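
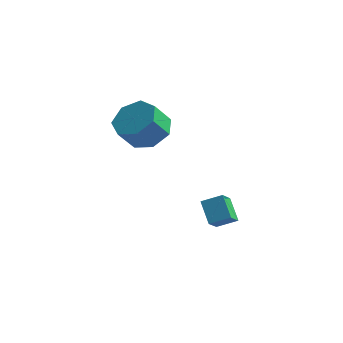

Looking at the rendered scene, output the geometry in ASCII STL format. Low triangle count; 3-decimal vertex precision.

solid 
facet normal 0.246 0.562 -0.789
outer loop
vertex 0.781 -2.346 2.028
vertex 0.111 -2.902 1.423
vertex -0.08 -2.025 1.988
endloop
endfacet
facet normal 0.251 0.750 0.612
outer loop
vertex 0.781 -2.346 2.028
vertex -0.08 -2.025 1.988
vertex 0.459 -3.083 3.062
endloop
endfacet
facet normal 0.251 0.750 0.612
outer loop
vertex 0.459 -3.083 3.062
vertex -0.08 -2.025 1.988
vertex -0.402 -2.762 3.022
endloop
endfacet
facet normal -0.246 -0.563 0.789
outer loop
vertex 0.459 -3.083 3.062
vertex -0.402 -2.762 3.022
vertex -0.211 -3.638 2.457
endloop
endfacet
facet normal 0.246 0.562 -0.789
outer loop
vertex -0.08 -2.025 1.988
vertex 0.111 -2.902 1.423
vertex -0.797 -2.364 1.523
endloop
endfacet
facet normal -0.576 0.740 0.348
outer loop
vertex -0.08 -2.025 1.988
vertex -0.797 -2.364 1.523
vertex -0.402 -2.762 3.022
endloop
endfacet
facet normal -0.576 0.740 0.348
outer loop
vertex -0.402 -2.762 3.022
vertex -0.797 -2.364 1.523
vertex -1.119 -3.101 2.557
endloop
endfacet
facet normal -0.246 -0.563 0.789
outer loop
vertex -0.402 -2.762 3.022
vertex -1.119 -3.101 2.557
vertex -0.211 -3.638 2.457
endloop
endfacet
facet normal 0.246 0.562 -0.790
outer loop
vertex -0.797 -2.364 1.523
vertex 0.111 -2.902 1.423
vertex -0.831 -3.108 0.983
endloop
endfacet
facet normal -0.969 0.173 -0.178
outer loop
vertex -0.797 -2.364 1.523
vertex -0.831 -3.108 0.983
vertex -1.119 -3.101 2.557
endloop
endfacet
facet normal -0.969 0.173 -0.178
outer loop
vertex -1.119 -3.101 2.557
vertex -0.831 -3.108 0.983
vertex -1.153 -3.845 2.017
endloop
endfacet
facet normal -0.245 -0.562 0.790
outer loop
vertex -1.119 -3.101 2.557
vertex -1.153 -3.845 2.017
vertex -0.211 -3.638 2.457
endloop
endfacet
facet normal 0.246 0.563 -0.789
outer loop
vertex -0.831 -3.108 0.983
vertex 0.111 -2.902 1.423
vertex -0.155 -3.696 0.774
endloop
endfacet
facet normal -0.632 -0.524 -0.570
outer loop
vertex -0.831 -3.108 0.983
vertex -0.155 -3.696 0.774
vertex -1.153 -3.845 2.017
endloop
endfacet
facet normal -0.632 -0.524 -0.570
outer loop
vertex -1.153 -3.845 2.017
vertex -0.155 -3.696 0.774
vertex -0.477 -4.433 1.808
endloop
endfacet
facet normal -0.245 -0.563 0.790
outer loop
vertex -1.153 -3.845 2.017
vertex -0.477 -4.433 1.808
vertex -0.211 -3.638 2.457
endloop
endfacet
facet normal 0.246 0.563 -0.789
outer loop
vertex -0.155 -3.696 0.774
vertex 0.111 -2.902 1.423
vertex 0.721 -3.686 1.054
endloop
endfacet
facet normal 0.180 -0.827 -0.533
outer loop
vertex -0.155 -3.696 0.774
vertex 0.721 -3.686 1.054
vertex -0.477 -4.433 1.808
endloop
endfacet
facet normal 0.180 -0.827 -0.533
outer loop
vertex -0.477 -4.433 1.808
vertex 0.721 -3.686 1.054
vertex 0.399 -4.423 2.088
endloop
endfacet
facet normal -0.246 -0.562 0.790
outer loop
vertex -0.477 -4.433 1.808
vertex 0.399 -4.423 2.088
vertex -0.211 -3.638 2.457
endloop
endfacet
facet normal 0.246 0.563 -0.789
outer loop
vertex 0.721 -3.686 1.054
vertex 0.111 -2.902 1.423
vertex 1.138 -3.085 1.612
endloop
endfacet
facet normal 0.857 -0.507 -0.094
outer loop
vertex 0.721 -3.686 1.054
vertex 1.138 -3.085 1.612
vertex 0.399 -4.423 2.088
endloop
endfacet
facet normal 0.857 -0.507 -0.094
outer loop
vertex 0.399 -4.423 2.088
vertex 1.138 -3.085 1.612
vertex 0.816 -3.822 2.646
endloop
endfacet
facet normal -0.246 -0.562 0.789
outer loop
vertex 0.399 -4.423 2.088
vertex 0.816 -3.822 2.646
vertex -0.211 -3.638 2.457
endloop
endfacet
facet normal 0.246 0.563 -0.789
outer loop
vertex 1.138 -3.085 1.612
vertex 0.111 -2.902 1.423
vertex 0.781 -2.346 2.028
endloop
endfacet
facet normal 0.888 0.195 0.416
outer loop
vertex 1.138 -3.085 1.612
vertex 0.781 -2.346 2.028
vertex 0.816 -3.822 2.646
endloop
endfacet
facet normal 0.888 0.195 0.416
outer loop
vertex 0.816 -3.822 2.646
vertex 0.781 -2.346 2.028
vertex 0.459 -3.083 3.062
endloop
endfacet
facet normal -0.246 -0.563 0.789
outer loop
vertex 0.816 -3.822 2.646
vertex 0.459 -3.083 3.062
vertex -0.211 -3.638 2.457
endloop
endfacet
facet normal -0.584 0.479 0.656
outer loop
vertex 3.08 -2.088 -1.936
vertex 3.004 -1.292 -2.585
vertex 2.279 -2.5 -2.348
endloop
endfacet
facet normal 0.074 -0.774 0.629
outer loop
vertex 2.996 -3.088 -3.155
vertex 3.08 -2.088 -1.936
vertex 2.279 -2.5 -2.348
endloop
endfacet
facet normal -0.583 0.479 0.657
outer loop
vertex 2.279 -2.5 -2.348
vertex 3.004 -1.292 -2.585
vertex 2.203 -1.703 -2.996
endloop
endfacet
facet normal -0.809 -0.415 -0.416
outer loop
vertex 2.203 -1.703 -2.996
vertex 2.996 -3.088 -3.155
vertex 2.279 -2.5 -2.348
endloop
endfacet
facet normal 0.809 0.416 0.416
outer loop
vertex 3.08 -2.088 -1.936
vertex 3.721 -1.88 -3.392
vertex 3.004 -1.292 -2.585
endloop
endfacet
facet normal 0.074 -0.774 0.629
outer loop
vertex 3.797 -2.677 -2.744
vertex 3.08 -2.088 -1.936
vertex 2.996 -3.088 -3.155
endloop
endfacet
facet normal 0.809 0.415 0.416
outer loop
vertex 3.797 -2.677 -2.744
vertex 3.721 -1.88 -3.392
vertex 3.08 -2.088 -1.936
endloop
endfacet
facet normal -0.074 0.774 -0.629
outer loop
vertex 3.004 -1.292 -2.585
vertex 3.721 -1.88 -3.392
vertex 2.203 -1.703 -2.996
endloop
endfacet
facet normal -0.809 -0.416 -0.415
outer loop
vertex 2.92 -2.292 -3.804
vertex 2.996 -3.088 -3.155
vertex 2.203 -1.703 -2.996
endloop
endfacet
facet normal -0.074 0.773 -0.630
outer loop
vertex 2.203 -1.703 -2.996
vertex 3.721 -1.88 -3.392
vertex 2.92 -2.292 -3.804
endloop
endfacet
facet normal 0.583 -0.479 -0.656
outer loop
vertex 2.92 -2.292 -3.804
vertex 3.797 -2.677 -2.744
vertex 2.996 -3.088 -3.155
endloop
endfacet
facet normal 0.584 -0.478 -0.656
outer loop
vertex 3.721 -1.88 -3.392
vertex 3.797 -2.677 -2.744
vertex 2.92 -2.292 -3.804
endloop
endfacet

endsolid


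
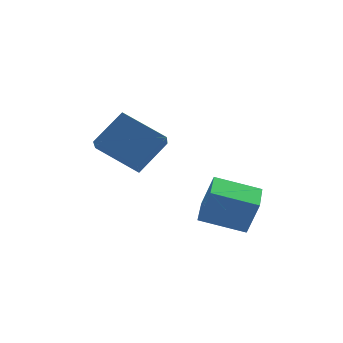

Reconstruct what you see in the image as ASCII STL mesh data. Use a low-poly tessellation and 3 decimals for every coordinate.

solid 
facet normal -0.771 0.423 0.476
outer loop
vertex -1.313 2.761 -1.178
vertex -0.587 3.235 -0.423
vertex -1.239 3.487 -1.704
endloop
endfacet
facet normal -0.631 -0.412 -0.657
outer loop
vertex -0.213 2.925 -2.337
vertex -1.313 2.761 -1.178
vertex -1.239 3.487 -1.704
endloop
endfacet
facet normal -0.771 0.423 0.476
outer loop
vertex -1.239 3.487 -1.704
vertex -0.587 3.235 -0.423
vertex -0.513 3.961 -0.949
endloop
endfacet
facet normal 0.081 0.807 -0.585
outer loop
vertex -0.513 3.961 -0.949
vertex -0.213 2.925 -2.337
vertex -1.239 3.487 -1.704
endloop
endfacet
facet normal -0.081 -0.807 0.585
outer loop
vertex -1.313 2.761 -1.178
vertex 0.439 2.673 -1.056
vertex -0.587 3.235 -0.423
endloop
endfacet
facet normal -0.631 -0.412 -0.657
outer loop
vertex -0.287 2.199 -1.811
vertex -1.313 2.761 -1.178
vertex -0.213 2.925 -2.337
endloop
endfacet
facet normal -0.081 -0.807 0.585
outer loop
vertex -0.287 2.199 -1.811
vertex 0.439 2.673 -1.056
vertex -1.313 2.761 -1.178
endloop
endfacet
facet normal 0.631 0.412 0.657
outer loop
vertex -0.587 3.235 -0.423
vertex 0.439 2.673 -1.056
vertex -0.513 3.961 -0.949
endloop
endfacet
facet normal 0.081 0.807 -0.585
outer loop
vertex 0.513 3.399 -1.582
vertex -0.213 2.925 -2.337
vertex -0.513 3.961 -0.949
endloop
endfacet
facet normal 0.631 0.412 0.657
outer loop
vertex -0.513 3.961 -0.949
vertex 0.439 2.673 -1.056
vertex 0.513 3.399 -1.582
endloop
endfacet
facet normal 0.771 -0.423 -0.476
outer loop
vertex 0.513 3.399 -1.582
vertex -0.287 2.199 -1.811
vertex -0.213 2.925 -2.337
endloop
endfacet
facet normal 0.771 -0.423 -0.476
outer loop
vertex 0.439 2.673 -1.056
vertex -0.287 2.199 -1.811
vertex 0.513 3.399 -1.582
endloop
endfacet
facet normal -0.939 0.162 0.303
outer loop
vertex 1.222 0.194 -1.785
vertex 1.406 1.134 -1.716
vertex 0.946 0.316 -2.707
endloop
endfacet
facet normal -0.191 -0.979 -0.072
outer loop
vertex 2.054 0.126 -3.064
vertex 1.222 0.194 -1.785
vertex 0.946 0.316 -2.707
endloop
endfacet
facet normal -0.939 0.160 0.304
outer loop
vertex 0.946 0.316 -2.707
vertex 1.406 1.134 -1.716
vertex 1.129 1.256 -2.637
endloop
endfacet
facet normal -0.285 0.126 -0.950
outer loop
vertex 1.129 1.256 -2.637
vertex 2.054 0.126 -3.064
vertex 0.946 0.316 -2.707
endloop
endfacet
facet normal 0.285 -0.125 0.950
outer loop
vertex 1.222 0.194 -1.785
vertex 2.514 0.944 -2.073
vertex 1.406 1.134 -1.716
endloop
endfacet
facet normal -0.191 -0.979 -0.072
outer loop
vertex 2.331 0.004 -2.143
vertex 1.222 0.194 -1.785
vertex 2.054 0.126 -3.064
endloop
endfacet
facet normal 0.285 -0.126 0.950
outer loop
vertex 2.331 0.004 -2.143
vertex 2.514 0.944 -2.073
vertex 1.222 0.194 -1.785
endloop
endfacet
facet normal 0.191 0.979 0.072
outer loop
vertex 1.406 1.134 -1.716
vertex 2.514 0.944 -2.073
vertex 1.129 1.256 -2.637
endloop
endfacet
facet normal -0.285 0.126 -0.950
outer loop
vertex 2.238 1.066 -2.995
vertex 2.054 0.126 -3.064
vertex 1.129 1.256 -2.637
endloop
endfacet
facet normal 0.191 0.979 0.072
outer loop
vertex 1.129 1.256 -2.637
vertex 2.514 0.944 -2.073
vertex 2.238 1.066 -2.995
endloop
endfacet
facet normal 0.939 -0.161 -0.304
outer loop
vertex 2.238 1.066 -2.995
vertex 2.331 0.004 -2.143
vertex 2.054 0.126 -3.064
endloop
endfacet
facet normal 0.940 -0.160 -0.302
outer loop
vertex 2.514 0.944 -2.073
vertex 2.331 0.004 -2.143
vertex 2.238 1.066 -2.995
endloop
endfacet

endsolid


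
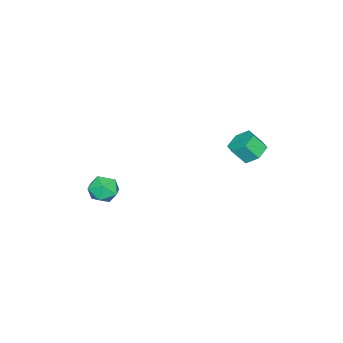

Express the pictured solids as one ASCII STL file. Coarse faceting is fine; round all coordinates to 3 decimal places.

solid 
facet normal 0.014 0.174 0.985
outer loop
vertex 0.836 -2.971 -2.417
vertex 1.078 -3.765 -2.28
vertex 1.654 -3.163 -2.395
endloop
endfacet
facet normal 0.163 0.768 0.620
outer loop
vertex 0.836 -2.971 -2.417
vertex 1.654 -3.163 -2.395
vertex 1.363 -2.631 -2.977
endloop
endfacet
facet normal -0.386 0.904 0.185
outer loop
vertex 0.836 -2.971 -2.417
vertex 1.363 -2.631 -2.977
vertex 0.606 -2.904 -3.223
endloop
endfacet
facet normal -0.875 0.393 0.282
outer loop
vertex 0.836 -2.971 -2.417
vertex 0.606 -2.904 -3.223
vertex 0.43 -3.605 -2.792
endloop
endfacet
facet normal -0.628 -0.057 0.776
outer loop
vertex 0.836 -2.971 -2.417
vertex 0.43 -3.605 -2.792
vertex 1.078 -3.765 -2.28
endloop
endfacet
facet normal 0.738 0.639 0.215
outer loop
vertex 1.363 -2.631 -2.977
vertex 1.654 -3.163 -2.395
vertex 1.93 -3.215 -3.188
endloop
endfacet
facet normal 0.497 -0.322 0.806
outer loop
vertex 1.654 -3.163 -2.395
vertex 1.078 -3.765 -2.28
vertex 1.754 -3.916 -2.757
endloop
endfacet
facet normal -0.543 -0.697 0.469
outer loop
vertex 1.078 -3.765 -2.28
vertex 0.43 -3.605 -2.792
vertex 0.997 -4.189 -3.003
endloop
endfacet
facet normal -0.943 0.034 -0.330
outer loop
vertex 0.43 -3.605 -2.792
vertex 0.606 -2.904 -3.223
vertex 0.706 -3.657 -3.585
endloop
endfacet
facet normal -0.152 0.860 -0.487
outer loop
vertex 0.606 -2.904 -3.223
vertex 1.363 -2.631 -2.977
vertex 1.282 -3.055 -3.7
endloop
endfacet
facet normal 0.875 -0.393 -0.282
outer loop
vertex 1.524 -3.849 -3.563
vertex 1.93 -3.215 -3.188
vertex 1.754 -3.916 -2.757
endloop
endfacet
facet normal 0.386 -0.904 -0.185
outer loop
vertex 1.524 -3.849 -3.563
vertex 1.754 -3.916 -2.757
vertex 0.997 -4.189 -3.003
endloop
endfacet
facet normal -0.163 -0.768 -0.620
outer loop
vertex 1.524 -3.849 -3.563
vertex 0.997 -4.189 -3.003
vertex 0.706 -3.657 -3.585
endloop
endfacet
facet normal -0.014 -0.174 -0.985
outer loop
vertex 1.524 -3.849 -3.563
vertex 0.706 -3.657 -3.585
vertex 1.282 -3.055 -3.7
endloop
endfacet
facet normal 0.628 0.057 -0.776
outer loop
vertex 1.524 -3.849 -3.563
vertex 1.282 -3.055 -3.7
vertex 1.93 -3.215 -3.188
endloop
endfacet
facet normal 0.943 -0.034 0.330
outer loop
vertex 1.754 -3.916 -2.757
vertex 1.93 -3.215 -3.188
vertex 1.654 -3.163 -2.395
endloop
endfacet
facet normal 0.152 -0.860 0.487
outer loop
vertex 0.997 -4.189 -3.003
vertex 1.754 -3.916 -2.757
vertex 1.078 -3.765 -2.28
endloop
endfacet
facet normal -0.738 -0.639 -0.215
outer loop
vertex 0.706 -3.657 -3.585
vertex 0.997 -4.189 -3.003
vertex 0.43 -3.605 -2.792
endloop
endfacet
facet normal -0.497 0.322 -0.806
outer loop
vertex 1.282 -3.055 -3.7
vertex 0.706 -3.657 -3.585
vertex 0.606 -2.904 -3.223
endloop
endfacet
facet normal 0.543 0.697 -0.469
outer loop
vertex 1.93 -3.215 -3.188
vertex 1.282 -3.055 -3.7
vertex 1.363 -2.631 -2.977
endloop
endfacet
facet normal -0.270 0.566 -0.779
outer loop
vertex -1.066 3.305 -0.163
vertex -1.636 2.826 -0.314
vertex -1.748 3.415 0.153
endloop
endfacet
facet normal 0.348 0.812 0.468
outer loop
vertex -1.066 3.305 -0.163
vertex -1.748 3.415 0.153
vertex -0.794 2.734 0.625
endloop
endfacet
facet normal 0.347 0.812 0.469
outer loop
vertex -0.794 2.734 0.625
vertex -1.748 3.415 0.153
vertex -1.477 2.844 0.94
endloop
endfacet
facet normal 0.269 -0.565 0.780
outer loop
vertex -0.794 2.734 0.625
vertex -1.477 2.844 0.94
vertex -1.364 2.254 0.474
endloop
endfacet
facet normal -0.270 0.566 -0.779
outer loop
vertex -1.748 3.415 0.153
vertex -1.636 2.826 -0.314
vertex -2.318 2.936 0.002
endloop
endfacet
facet normal -0.604 0.532 0.594
outer loop
vertex -1.748 3.415 0.153
vertex -2.318 2.936 0.002
vertex -1.477 2.844 0.94
endloop
endfacet
facet normal -0.604 0.532 0.594
outer loop
vertex -1.477 2.844 0.94
vertex -2.318 2.936 0.002
vertex -2.047 2.365 0.789
endloop
endfacet
facet normal 0.268 -0.565 0.780
outer loop
vertex -1.477 2.844 0.94
vertex -2.047 2.365 0.789
vertex -1.364 2.254 0.474
endloop
endfacet
facet normal -0.270 0.566 -0.779
outer loop
vertex -2.318 2.936 0.002
vertex -1.636 2.826 -0.314
vertex -2.206 2.346 -0.465
endloop
endfacet
facet normal -0.952 -0.280 0.125
outer loop
vertex -2.318 2.936 0.002
vertex -2.206 2.346 -0.465
vertex -2.047 2.365 0.789
endloop
endfacet
facet normal -0.952 -0.281 0.125
outer loop
vertex -2.047 2.365 0.789
vertex -2.206 2.346 -0.465
vertex -1.934 1.775 0.323
endloop
endfacet
facet normal 0.268 -0.565 0.780
outer loop
vertex -2.047 2.365 0.789
vertex -1.934 1.775 0.323
vertex -1.364 2.254 0.474
endloop
endfacet
facet normal -0.269 0.565 -0.780
outer loop
vertex -2.206 2.346 -0.465
vertex -1.636 2.826 -0.314
vertex -1.523 2.236 -0.78
endloop
endfacet
facet normal -0.347 -0.812 -0.469
outer loop
vertex -2.206 2.346 -0.465
vertex -1.523 2.236 -0.78
vertex -1.934 1.775 0.323
endloop
endfacet
facet normal -0.348 -0.812 -0.469
outer loop
vertex -1.934 1.775 0.323
vertex -1.523 2.236 -0.78
vertex -1.252 1.665 0.007
endloop
endfacet
facet normal 0.270 -0.566 0.779
outer loop
vertex -1.934 1.775 0.323
vertex -1.252 1.665 0.007
vertex -1.364 2.254 0.474
endloop
endfacet
facet normal -0.268 0.565 -0.780
outer loop
vertex -1.523 2.236 -0.78
vertex -1.636 2.826 -0.314
vertex -0.953 2.715 -0.629
endloop
endfacet
facet normal 0.604 -0.532 -0.594
outer loop
vertex -1.523 2.236 -0.78
vertex -0.953 2.715 -0.629
vertex -1.252 1.665 0.007
endloop
endfacet
facet normal 0.604 -0.532 -0.594
outer loop
vertex -1.252 1.665 0.007
vertex -0.953 2.715 -0.629
vertex -0.682 2.144 0.158
endloop
endfacet
facet normal 0.270 -0.566 0.779
outer loop
vertex -1.252 1.665 0.007
vertex -0.682 2.144 0.158
vertex -1.364 2.254 0.474
endloop
endfacet
facet normal -0.268 0.565 -0.780
outer loop
vertex -0.953 2.715 -0.629
vertex -1.636 2.826 -0.314
vertex -1.066 3.305 -0.163
endloop
endfacet
facet normal 0.952 0.280 -0.124
outer loop
vertex -0.953 2.715 -0.629
vertex -1.066 3.305 -0.163
vertex -0.682 2.144 0.158
endloop
endfacet
facet normal 0.952 0.280 -0.126
outer loop
vertex -0.682 2.144 0.158
vertex -1.066 3.305 -0.163
vertex -0.794 2.734 0.625
endloop
endfacet
facet normal 0.270 -0.566 0.779
outer loop
vertex -0.682 2.144 0.158
vertex -0.794 2.734 0.625
vertex -1.364 2.254 0.474
endloop
endfacet

endsolid


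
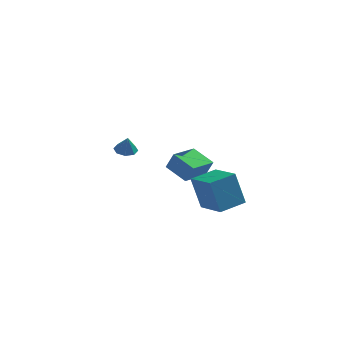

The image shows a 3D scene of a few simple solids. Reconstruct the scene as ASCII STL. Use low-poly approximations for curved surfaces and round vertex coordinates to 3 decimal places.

solid 
facet normal -0.790 0.459 0.406
outer loop
vertex -0.311 0.129 2.958
vertex 0.541 1.73 2.807
vertex -0.797 0.282 1.839
endloop
endfacet
facet normal -0.468 -0.880 0.083
outer loop
vertex 0.499 -0.47 1.173
vertex -0.311 0.129 2.958
vertex -0.797 0.282 1.839
endloop
endfacet
facet normal -0.790 0.459 0.406
outer loop
vertex -0.797 0.282 1.839
vertex 0.541 1.73 2.807
vertex 0.055 1.883 1.688
endloop
endfacet
facet normal -0.395 0.125 -0.910
outer loop
vertex 0.055 1.883 1.688
vertex 0.499 -0.47 1.173
vertex -0.797 0.282 1.839
endloop
endfacet
facet normal 0.395 -0.125 0.910
outer loop
vertex -0.311 0.129 2.958
vertex 1.837 0.978 2.141
vertex 0.541 1.73 2.807
endloop
endfacet
facet normal -0.468 -0.880 0.083
outer loop
vertex 0.985 -0.623 2.292
vertex -0.311 0.129 2.958
vertex 0.499 -0.47 1.173
endloop
endfacet
facet normal 0.395 -0.125 0.910
outer loop
vertex 0.985 -0.623 2.292
vertex 1.837 0.978 2.141
vertex -0.311 0.129 2.958
endloop
endfacet
facet normal 0.468 0.880 -0.083
outer loop
vertex 0.541 1.73 2.807
vertex 1.837 0.978 2.141
vertex 0.055 1.883 1.688
endloop
endfacet
facet normal -0.395 0.125 -0.910
outer loop
vertex 1.351 1.131 1.022
vertex 0.499 -0.47 1.173
vertex 0.055 1.883 1.688
endloop
endfacet
facet normal 0.468 0.880 -0.083
outer loop
vertex 0.055 1.883 1.688
vertex 1.837 0.978 2.141
vertex 1.351 1.131 1.022
endloop
endfacet
facet normal 0.790 -0.459 -0.406
outer loop
vertex 1.351 1.131 1.022
vertex 0.985 -0.623 2.292
vertex 0.499 -0.47 1.173
endloop
endfacet
facet normal 0.790 -0.459 -0.406
outer loop
vertex 1.837 0.978 2.141
vertex 0.985 -0.623 2.292
vertex 1.351 1.131 1.022
endloop
endfacet
facet normal -0.665 0.712 -0.223
outer loop
vertex 1.387 -3.336 2.746
vertex 2.563 -2.145 3.04
vertex 1.999 -3.423 0.645
endloop
endfacet
facet normal -0.692 -0.701 -0.172
outer loop
vertex 3.357 -4.875 1.1
vertex 1.387 -3.336 2.746
vertex 1.999 -3.423 0.645
endloop
endfacet
facet normal -0.666 0.712 -0.223
outer loop
vertex 1.999 -3.423 0.645
vertex 2.563 -2.145 3.04
vertex 3.175 -2.231 0.939
endloop
endfacet
facet normal 0.280 -0.039 -0.959
outer loop
vertex 3.175 -2.231 0.939
vertex 3.357 -4.875 1.1
vertex 1.999 -3.423 0.645
endloop
endfacet
facet normal -0.280 0.039 0.959
outer loop
vertex 1.387 -3.336 2.746
vertex 3.921 -3.597 3.495
vertex 2.563 -2.145 3.04
endloop
endfacet
facet normal -0.692 -0.701 -0.173
outer loop
vertex 2.745 -4.789 3.201
vertex 1.387 -3.336 2.746
vertex 3.357 -4.875 1.1
endloop
endfacet
facet normal -0.280 0.039 0.959
outer loop
vertex 2.745 -4.789 3.201
vertex 3.921 -3.597 3.495
vertex 1.387 -3.336 2.746
endloop
endfacet
facet normal 0.692 0.701 0.173
outer loop
vertex 2.563 -2.145 3.04
vertex 3.921 -3.597 3.495
vertex 3.175 -2.231 0.939
endloop
endfacet
facet normal 0.280 -0.039 -0.959
outer loop
vertex 4.533 -3.684 1.394
vertex 3.357 -4.875 1.1
vertex 3.175 -2.231 0.939
endloop
endfacet
facet normal 0.692 0.701 0.173
outer loop
vertex 3.175 -2.231 0.939
vertex 3.921 -3.597 3.495
vertex 4.533 -3.684 1.394
endloop
endfacet
facet normal 0.666 -0.712 0.223
outer loop
vertex 4.533 -3.684 1.394
vertex 2.745 -4.789 3.201
vertex 3.357 -4.875 1.1
endloop
endfacet
facet normal 0.666 -0.712 0.223
outer loop
vertex 3.921 -3.597 3.495
vertex 2.745 -4.789 3.201
vertex 4.533 -3.684 1.394
endloop
endfacet
facet normal -0.177 0.263 -0.948
outer loop
vertex -3.456 3.611 1.113
vertex -4.052 3.993 1.33
vertex -3.335 4.15 1.24
endloop
endfacet
facet normal 0.917 -0.274 0.289
outer loop
vertex -3.456 3.611 1.113
vertex -3.335 4.15 1.24
vertex -3.848 3.687 2.43
endloop
endfacet
facet normal -0.177 0.262 -0.949
outer loop
vertex -3.335 4.15 1.24
vertex -4.052 3.993 1.33
vertex -3.634 4.596 1.419
endloop
endfacet
facet normal 0.805 0.346 0.482
outer loop
vertex -3.335 4.15 1.24
vertex -3.634 4.596 1.419
vertex -3.848 3.687 2.43
endloop
endfacet
facet normal -0.177 0.262 -0.949
outer loop
vertex -3.634 4.596 1.419
vertex -4.052 3.993 1.33
vertex -4.178 4.689 1.546
endloop
endfacet
facet normal 0.275 0.685 0.674
outer loop
vertex -3.634 4.596 1.419
vertex -4.178 4.689 1.546
vertex -3.848 3.687 2.43
endloop
endfacet
facet normal -0.176 0.263 -0.949
outer loop
vertex -4.178 4.689 1.546
vertex -4.052 3.993 1.33
vertex -4.648 4.374 1.546
endloop
endfacet
facet normal -0.365 0.545 0.754
outer loop
vertex -4.178 4.689 1.546
vertex -4.648 4.374 1.546
vertex -3.848 3.687 2.43
endloop
endfacet
facet normal -0.177 0.262 -0.949
outer loop
vertex -4.648 4.374 1.546
vertex -4.052 3.993 1.33
vertex -4.77 3.835 1.42
endloop
endfacet
facet normal -0.738 0.009 0.675
outer loop
vertex -4.648 4.374 1.546
vertex -4.77 3.835 1.42
vertex -3.848 3.687 2.43
endloop
endfacet
facet normal -0.177 0.264 -0.948
outer loop
vertex -4.77 3.835 1.42
vertex -4.052 3.993 1.33
vertex -4.471 3.389 1.24
endloop
endfacet
facet normal -0.626 -0.614 0.481
outer loop
vertex -4.77 3.835 1.42
vertex -4.471 3.389 1.24
vertex -3.848 3.687 2.43
endloop
endfacet
facet normal -0.176 0.264 -0.948
outer loop
vertex -4.471 3.389 1.24
vertex -4.052 3.993 1.33
vertex -3.927 3.296 1.113
endloop
endfacet
facet normal -0.095 -0.953 0.289
outer loop
vertex -4.471 3.389 1.24
vertex -3.927 3.296 1.113
vertex -3.848 3.687 2.43
endloop
endfacet
facet normal -0.176 0.264 -0.948
outer loop
vertex -3.927 3.296 1.113
vertex -4.052 3.993 1.33
vertex -3.456 3.611 1.113
endloop
endfacet
facet normal 0.544 -0.813 0.209
outer loop
vertex -3.927 3.296 1.113
vertex -3.456 3.611 1.113
vertex -3.848 3.687 2.43
endloop
endfacet

endsolid


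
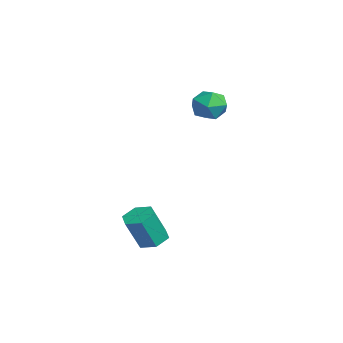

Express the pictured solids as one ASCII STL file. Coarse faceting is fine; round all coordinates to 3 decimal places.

solid 
facet normal -0.296 0.320 0.900
outer loop
vertex -0.85 3.851 1.788
vertex -1.205 2.983 1.98
vertex -0.298 3.19 2.205
endloop
endfacet
facet normal 0.287 0.671 0.684
outer loop
vertex -0.85 3.851 1.788
vertex -0.298 3.19 2.205
vertex 0.06 3.744 1.511
endloop
endfacet
facet normal 0.136 0.989 0.063
outer loop
vertex -0.85 3.851 1.788
vertex 0.06 3.744 1.511
vertex -0.626 3.88 0.858
endloop
endfacet
facet normal -0.541 0.835 -0.104
outer loop
vertex -0.85 3.851 1.788
vertex -0.626 3.88 0.858
vertex -1.407 3.41 1.147
endloop
endfacet
facet normal -0.808 0.422 0.412
outer loop
vertex -0.85 3.851 1.788
vertex -1.407 3.41 1.147
vertex -1.205 2.983 1.98
endloop
endfacet
facet normal 0.802 0.191 0.566
outer loop
vertex 0.06 3.744 1.511
vertex -0.298 3.19 2.205
vertex 0.267 2.81 1.533
endloop
endfacet
facet normal -0.141 -0.377 0.916
outer loop
vertex -0.298 3.19 2.205
vertex -1.205 2.983 1.98
vertex -0.514 2.34 1.822
endloop
endfacet
facet normal -0.969 -0.212 0.126
outer loop
vertex -1.205 2.983 1.98
vertex -1.407 3.41 1.147
vertex -1.2 2.476 1.169
endloop
endfacet
facet normal -0.537 0.456 -0.710
outer loop
vertex -1.407 3.41 1.147
vertex -0.626 3.88 0.858
vertex -0.842 3.03 0.475
endloop
endfacet
facet normal 0.557 0.706 -0.438
outer loop
vertex -0.626 3.88 0.858
vertex 0.06 3.744 1.511
vertex 0.065 3.237 0.7
endloop
endfacet
facet normal 0.541 -0.835 0.104
outer loop
vertex -0.29 2.369 0.892
vertex 0.267 2.81 1.533
vertex -0.514 2.34 1.822
endloop
endfacet
facet normal -0.136 -0.989 -0.063
outer loop
vertex -0.29 2.369 0.892
vertex -0.514 2.34 1.822
vertex -1.2 2.476 1.169
endloop
endfacet
facet normal -0.287 -0.671 -0.684
outer loop
vertex -0.29 2.369 0.892
vertex -1.2 2.476 1.169
vertex -0.842 3.03 0.475
endloop
endfacet
facet normal 0.296 -0.320 -0.900
outer loop
vertex -0.29 2.369 0.892
vertex -0.842 3.03 0.475
vertex 0.065 3.237 0.7
endloop
endfacet
facet normal 0.808 -0.422 -0.412
outer loop
vertex -0.29 2.369 0.892
vertex 0.065 3.237 0.7
vertex 0.267 2.81 1.533
endloop
endfacet
facet normal 0.537 -0.456 0.710
outer loop
vertex -0.514 2.34 1.822
vertex 0.267 2.81 1.533
vertex -0.298 3.19 2.205
endloop
endfacet
facet normal -0.557 -0.706 0.438
outer loop
vertex -1.2 2.476 1.169
vertex -0.514 2.34 1.822
vertex -1.205 2.983 1.98
endloop
endfacet
facet normal -0.802 -0.191 -0.566
outer loop
vertex -0.842 3.03 0.475
vertex -1.2 2.476 1.169
vertex -1.407 3.41 1.147
endloop
endfacet
facet normal 0.141 0.377 -0.916
outer loop
vertex 0.065 3.237 0.7
vertex -0.842 3.03 0.475
vertex -0.626 3.88 0.858
endloop
endfacet
facet normal 0.969 0.212 -0.126
outer loop
vertex 0.267 2.81 1.533
vertex 0.065 3.237 0.7
vertex 0.06 3.744 1.511
endloop
endfacet
facet normal -0.123 0.399 -0.909
outer loop
vertex 4.333 -0.491 -4.875
vertex 3.573 -0.454 -4.756
vertex 4.023 0.138 -4.557
endloop
endfacet
facet normal 0.907 0.417 0.060
outer loop
vertex 4.333 -0.491 -4.875
vertex 4.023 0.138 -4.557
vertex 4.547 -1.182 -3.304
endloop
endfacet
facet normal 0.907 0.417 0.060
outer loop
vertex 4.547 -1.182 -3.304
vertex 4.023 0.138 -4.557
vertex 4.237 -0.553 -2.985
endloop
endfacet
facet normal 0.125 -0.399 0.908
outer loop
vertex 4.547 -1.182 -3.304
vertex 4.237 -0.553 -2.985
vertex 3.787 -1.146 -3.184
endloop
endfacet
facet normal -0.124 0.400 -0.908
outer loop
vertex 4.023 0.138 -4.557
vertex 3.573 -0.454 -4.756
vertex 3.263 0.174 -4.437
endloop
endfacet
facet normal 0.105 0.916 0.388
outer loop
vertex 4.023 0.138 -4.557
vertex 3.263 0.174 -4.437
vertex 4.237 -0.553 -2.985
endloop
endfacet
facet normal 0.104 0.916 0.389
outer loop
vertex 4.237 -0.553 -2.985
vertex 3.263 0.174 -4.437
vertex 3.477 -0.517 -2.866
endloop
endfacet
facet normal 0.123 -0.399 0.909
outer loop
vertex 4.237 -0.553 -2.985
vertex 3.477 -0.517 -2.866
vertex 3.787 -1.146 -3.184
endloop
endfacet
facet normal -0.124 0.400 -0.908
outer loop
vertex 3.263 0.174 -4.437
vertex 3.573 -0.454 -4.756
vertex 2.813 -0.418 -4.636
endloop
endfacet
facet normal -0.802 0.499 0.329
outer loop
vertex 3.263 0.174 -4.437
vertex 2.813 -0.418 -4.636
vertex 3.477 -0.517 -2.866
endloop
endfacet
facet normal -0.802 0.499 0.329
outer loop
vertex 3.477 -0.517 -2.866
vertex 2.813 -0.418 -4.636
vertex 3.027 -1.109 -3.065
endloop
endfacet
facet normal 0.123 -0.399 0.909
outer loop
vertex 3.477 -0.517 -2.866
vertex 3.027 -1.109 -3.065
vertex 3.787 -1.146 -3.184
endloop
endfacet
facet normal -0.125 0.399 -0.908
outer loop
vertex 2.813 -0.418 -4.636
vertex 3.573 -0.454 -4.756
vertex 3.123 -1.047 -4.955
endloop
endfacet
facet normal -0.907 -0.417 -0.060
outer loop
vertex 2.813 -0.418 -4.636
vertex 3.123 -1.047 -4.955
vertex 3.027 -1.109 -3.065
endloop
endfacet
facet normal -0.907 -0.417 -0.060
outer loop
vertex 3.027 -1.109 -3.065
vertex 3.123 -1.047 -4.955
vertex 3.337 -1.738 -3.383
endloop
endfacet
facet normal 0.123 -0.399 0.909
outer loop
vertex 3.027 -1.109 -3.065
vertex 3.337 -1.738 -3.383
vertex 3.787 -1.146 -3.184
endloop
endfacet
facet normal -0.123 0.399 -0.909
outer loop
vertex 3.123 -1.047 -4.955
vertex 3.573 -0.454 -4.756
vertex 3.883 -1.083 -5.074
endloop
endfacet
facet normal -0.104 -0.916 -0.388
outer loop
vertex 3.123 -1.047 -4.955
vertex 3.883 -1.083 -5.074
vertex 3.337 -1.738 -3.383
endloop
endfacet
facet normal -0.105 -0.916 -0.388
outer loop
vertex 3.337 -1.738 -3.383
vertex 3.883 -1.083 -5.074
vertex 4.097 -1.774 -3.503
endloop
endfacet
facet normal 0.124 -0.400 0.908
outer loop
vertex 3.337 -1.738 -3.383
vertex 4.097 -1.774 -3.503
vertex 3.787 -1.146 -3.184
endloop
endfacet
facet normal -0.123 0.399 -0.909
outer loop
vertex 3.883 -1.083 -5.074
vertex 3.573 -0.454 -4.756
vertex 4.333 -0.491 -4.875
endloop
endfacet
facet normal 0.802 -0.499 -0.329
outer loop
vertex 3.883 -1.083 -5.074
vertex 4.333 -0.491 -4.875
vertex 4.097 -1.774 -3.503
endloop
endfacet
facet normal 0.802 -0.499 -0.329
outer loop
vertex 4.097 -1.774 -3.503
vertex 4.333 -0.491 -4.875
vertex 4.547 -1.182 -3.304
endloop
endfacet
facet normal 0.124 -0.400 0.908
outer loop
vertex 4.097 -1.774 -3.503
vertex 4.547 -1.182 -3.304
vertex 3.787 -1.146 -3.184
endloop
endfacet

endsolid


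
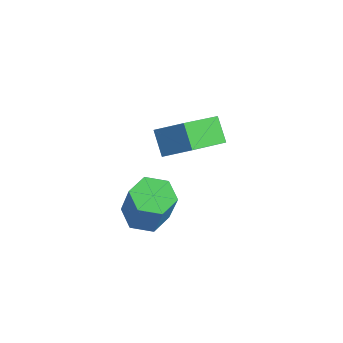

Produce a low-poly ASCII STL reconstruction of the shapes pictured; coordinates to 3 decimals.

solid 
facet normal -0.675 0.175 0.717
outer loop
vertex -3.202 -0.136 3.682
vertex -2.411 0.411 4.294
vertex -3.684 1.524 2.823
endloop
endfacet
facet normal -0.694 -0.479 -0.537
outer loop
vertex -3.009 1.349 2.106
vertex -3.202 -0.136 3.682
vertex -3.684 1.524 2.823
endloop
endfacet
facet normal -0.675 0.175 0.717
outer loop
vertex -3.684 1.524 2.823
vertex -2.411 0.411 4.294
vertex -2.893 2.071 3.435
endloop
endfacet
facet normal -0.250 0.860 -0.445
outer loop
vertex -2.893 2.071 3.435
vertex -3.009 1.349 2.106
vertex -3.684 1.524 2.823
endloop
endfacet
facet normal 0.250 -0.860 0.445
outer loop
vertex -3.202 -0.136 3.682
vertex -1.736 0.236 3.577
vertex -2.411 0.411 4.294
endloop
endfacet
facet normal -0.694 -0.479 -0.537
outer loop
vertex -2.527 -0.311 2.965
vertex -3.202 -0.136 3.682
vertex -3.009 1.349 2.106
endloop
endfacet
facet normal 0.250 -0.860 0.445
outer loop
vertex -2.527 -0.311 2.965
vertex -1.736 0.236 3.577
vertex -3.202 -0.136 3.682
endloop
endfacet
facet normal 0.694 0.479 0.537
outer loop
vertex -2.411 0.411 4.294
vertex -1.736 0.236 3.577
vertex -2.893 2.071 3.435
endloop
endfacet
facet normal -0.250 0.860 -0.445
outer loop
vertex -2.218 1.896 2.718
vertex -3.009 1.349 2.106
vertex -2.893 2.071 3.435
endloop
endfacet
facet normal 0.694 0.479 0.537
outer loop
vertex -2.893 2.071 3.435
vertex -1.736 0.236 3.577
vertex -2.218 1.896 2.718
endloop
endfacet
facet normal 0.675 -0.175 -0.717
outer loop
vertex -2.218 1.896 2.718
vertex -2.527 -0.311 2.965
vertex -3.009 1.349 2.106
endloop
endfacet
facet normal 0.675 -0.175 -0.717
outer loop
vertex -1.736 0.236 3.577
vertex -2.527 -0.311 2.965
vertex -2.218 1.896 2.718
endloop
endfacet
facet normal -0.402 0.089 -0.912
outer loop
vertex -0.222 -2.25 2.213
vertex -0.863 -2.11 2.509
vertex -0.41 -1.571 2.362
endloop
endfacet
facet normal 0.878 0.321 -0.356
outer loop
vertex -0.222 -2.25 2.213
vertex -0.41 -1.571 2.362
vertex 0.405 -2.389 3.635
endloop
endfacet
facet normal 0.878 0.321 -0.356
outer loop
vertex 0.405 -2.389 3.635
vertex -0.41 -1.571 2.362
vertex 0.217 -1.71 3.784
endloop
endfacet
facet normal 0.401 -0.089 0.912
outer loop
vertex 0.405 -2.389 3.635
vertex 0.217 -1.71 3.784
vertex -0.237 -2.25 3.931
endloop
endfacet
facet normal -0.402 0.089 -0.912
outer loop
vertex -0.41 -1.571 2.362
vertex -0.863 -2.11 2.509
vertex -1.051 -1.431 2.658
endloop
endfacet
facet normal 0.214 0.977 0.001
outer loop
vertex -0.41 -1.571 2.362
vertex -1.051 -1.431 2.658
vertex 0.217 -1.71 3.784
endloop
endfacet
facet normal 0.213 0.977 0.002
outer loop
vertex 0.217 -1.71 3.784
vertex -1.051 -1.431 2.658
vertex -0.424 -1.571 4.08
endloop
endfacet
facet normal 0.402 -0.089 0.911
outer loop
vertex 0.217 -1.71 3.784
vertex -0.424 -1.571 4.08
vertex -0.237 -2.25 3.931
endloop
endfacet
facet normal -0.401 0.089 -0.912
outer loop
vertex -1.051 -1.431 2.658
vertex -0.863 -2.11 2.509
vertex -1.505 -1.971 2.805
endloop
endfacet
facet normal -0.665 0.656 0.358
outer loop
vertex -1.051 -1.431 2.658
vertex -1.505 -1.971 2.805
vertex -0.424 -1.571 4.08
endloop
endfacet
facet normal -0.664 0.657 0.357
outer loop
vertex -0.424 -1.571 4.08
vertex -1.505 -1.971 2.805
vertex -0.878 -2.11 4.227
endloop
endfacet
facet normal 0.401 -0.089 0.912
outer loop
vertex -0.424 -1.571 4.08
vertex -0.878 -2.11 4.227
vertex -0.237 -2.25 3.931
endloop
endfacet
facet normal -0.401 0.089 -0.912
outer loop
vertex -1.505 -1.971 2.805
vertex -0.863 -2.11 2.509
vertex -1.317 -2.65 2.656
endloop
endfacet
facet normal -0.878 -0.321 0.356
outer loop
vertex -1.505 -1.971 2.805
vertex -1.317 -2.65 2.656
vertex -0.878 -2.11 4.227
endloop
endfacet
facet normal -0.878 -0.321 0.356
outer loop
vertex -0.878 -2.11 4.227
vertex -1.317 -2.65 2.656
vertex -0.69 -2.789 4.078
endloop
endfacet
facet normal 0.402 -0.089 0.912
outer loop
vertex -0.878 -2.11 4.227
vertex -0.69 -2.789 4.078
vertex -0.237 -2.25 3.931
endloop
endfacet
facet normal -0.402 0.089 -0.911
outer loop
vertex -1.317 -2.65 2.656
vertex -0.863 -2.11 2.509
vertex -0.676 -2.789 2.36
endloop
endfacet
facet normal -0.213 -0.977 -0.002
outer loop
vertex -1.317 -2.65 2.656
vertex -0.676 -2.789 2.36
vertex -0.69 -2.789 4.078
endloop
endfacet
facet normal -0.214 -0.977 -0.002
outer loop
vertex -0.69 -2.789 4.078
vertex -0.676 -2.789 2.36
vertex -0.049 -2.929 3.782
endloop
endfacet
facet normal 0.402 -0.089 0.912
outer loop
vertex -0.69 -2.789 4.078
vertex -0.049 -2.929 3.782
vertex -0.237 -2.25 3.931
endloop
endfacet
facet normal -0.401 0.089 -0.912
outer loop
vertex -0.676 -2.789 2.36
vertex -0.863 -2.11 2.509
vertex -0.222 -2.25 2.213
endloop
endfacet
facet normal 0.664 -0.657 -0.357
outer loop
vertex -0.676 -2.789 2.36
vertex -0.222 -2.25 2.213
vertex -0.049 -2.929 3.782
endloop
endfacet
facet normal 0.665 -0.656 -0.357
outer loop
vertex -0.049 -2.929 3.782
vertex -0.222 -2.25 2.213
vertex 0.405 -2.389 3.635
endloop
endfacet
facet normal 0.401 -0.089 0.912
outer loop
vertex -0.049 -2.929 3.782
vertex 0.405 -2.389 3.635
vertex -0.237 -2.25 3.931
endloop
endfacet

endsolid


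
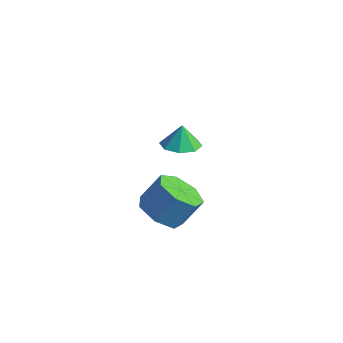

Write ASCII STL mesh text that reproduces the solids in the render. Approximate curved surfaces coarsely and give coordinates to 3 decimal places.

solid 
facet normal 0.085 -0.180 -0.980
outer loop
vertex -0.178 3.244 1.838
vertex -0.884 2.704 1.876
vertex -0.764 3.573 1.727
endloop
endfacet
facet normal 0.347 0.789 0.508
outer loop
vertex -0.178 3.244 1.838
vertex -0.764 3.573 1.727
vertex -0.976 2.896 2.924
endloop
endfacet
facet normal 0.085 -0.180 -0.980
outer loop
vertex -0.764 3.573 1.727
vertex -0.884 2.704 1.876
vertex -1.42 3.393 1.703
endloop
endfacet
facet normal -0.252 0.861 0.442
outer loop
vertex -0.764 3.573 1.727
vertex -1.42 3.393 1.703
vertex -0.976 2.896 2.924
endloop
endfacet
facet normal 0.086 -0.179 -0.980
outer loop
vertex -1.42 3.393 1.703
vertex -0.884 2.704 1.876
vertex -1.763 2.809 1.78
endloop
endfacet
facet normal -0.734 0.493 0.467
outer loop
vertex -1.42 3.393 1.703
vertex -1.763 2.809 1.78
vertex -0.976 2.896 2.924
endloop
endfacet
facet normal 0.086 -0.179 -0.980
outer loop
vertex -1.763 2.809 1.78
vertex -0.884 2.704 1.876
vertex -1.59 2.164 1.913
endloop
endfacet
facet normal -0.816 -0.102 0.569
outer loop
vertex -1.763 2.809 1.78
vertex -1.59 2.164 1.913
vertex -0.976 2.896 2.924
endloop
endfacet
facet normal 0.086 -0.180 -0.980
outer loop
vertex -1.59 2.164 1.913
vertex -0.884 2.704 1.876
vertex -1.004 1.835 2.025
endloop
endfacet
facet normal -0.451 -0.570 0.687
outer loop
vertex -1.59 2.164 1.913
vertex -1.004 1.835 2.025
vertex -0.976 2.896 2.924
endloop
endfacet
facet normal 0.085 -0.180 -0.980
outer loop
vertex -1.004 1.835 2.025
vertex -0.884 2.704 1.876
vertex -0.348 2.015 2.049
endloop
endfacet
facet normal 0.149 -0.642 0.753
outer loop
vertex -1.004 1.835 2.025
vertex -0.348 2.015 2.049
vertex -0.976 2.896 2.924
endloop
endfacet
facet normal 0.086 -0.179 -0.980
outer loop
vertex -0.348 2.015 2.049
vertex -0.884 2.704 1.876
vertex -0.006 2.599 1.972
endloop
endfacet
facet normal 0.630 -0.273 0.727
outer loop
vertex -0.348 2.015 2.049
vertex -0.006 2.599 1.972
vertex -0.976 2.896 2.924
endloop
endfacet
facet normal 0.086 -0.181 -0.980
outer loop
vertex -0.006 2.599 1.972
vertex -0.884 2.704 1.876
vertex -0.178 3.244 1.838
endloop
endfacet
facet normal 0.712 0.320 0.625
outer loop
vertex -0.006 2.599 1.972
vertex -0.178 3.244 1.838
vertex -0.976 2.896 2.924
endloop
endfacet
facet normal -0.311 -0.504 -0.806
outer loop
vertex 3.429 -2.48 2.528
vertex 2.443 -2.173 2.716
vertex 3.177 -1.697 2.135
endloop
endfacet
facet normal 0.909 0.089 -0.406
outer loop
vertex 3.429 -2.48 2.528
vertex 3.177 -1.697 2.135
vertex 3.864 -1.774 3.656
endloop
endfacet
facet normal 0.909 0.089 -0.406
outer loop
vertex 3.864 -1.774 3.656
vertex 3.177 -1.697 2.135
vertex 3.612 -0.992 3.264
endloop
endfacet
facet normal 0.310 0.504 0.806
outer loop
vertex 3.864 -1.774 3.656
vertex 3.612 -0.992 3.264
vertex 2.877 -1.467 3.844
endloop
endfacet
facet normal -0.311 -0.504 -0.806
outer loop
vertex 3.177 -1.697 2.135
vertex 2.443 -2.173 2.716
vertex 2.372 -1.273 2.18
endloop
endfacet
facet normal 0.350 0.728 -0.589
outer loop
vertex 3.177 -1.697 2.135
vertex 2.372 -1.273 2.18
vertex 3.612 -0.992 3.264
endloop
endfacet
facet normal 0.351 0.727 -0.590
outer loop
vertex 3.612 -0.992 3.264
vertex 2.372 -1.273 2.18
vertex 2.807 -0.567 3.308
endloop
endfacet
facet normal 0.310 0.504 0.806
outer loop
vertex 3.612 -0.992 3.264
vertex 2.807 -0.567 3.308
vertex 2.877 -1.467 3.844
endloop
endfacet
facet normal -0.310 -0.504 -0.806
outer loop
vertex 2.372 -1.273 2.18
vertex 2.443 -2.173 2.716
vertex 1.62 -1.526 2.628
endloop
endfacet
facet normal -0.472 0.818 -0.330
outer loop
vertex 2.372 -1.273 2.18
vertex 1.62 -1.526 2.628
vertex 2.807 -0.567 3.308
endloop
endfacet
facet normal -0.472 0.818 -0.330
outer loop
vertex 2.807 -0.567 3.308
vertex 1.62 -1.526 2.628
vertex 2.055 -0.82 3.756
endloop
endfacet
facet normal 0.311 0.504 0.806
outer loop
vertex 2.807 -0.567 3.308
vertex 2.055 -0.82 3.756
vertex 2.877 -1.467 3.844
endloop
endfacet
facet normal -0.310 -0.504 -0.806
outer loop
vertex 1.62 -1.526 2.628
vertex 2.443 -2.173 2.716
vertex 1.488 -2.266 3.142
endloop
endfacet
facet normal -0.939 0.292 0.179
outer loop
vertex 1.62 -1.526 2.628
vertex 1.488 -2.266 3.142
vertex 2.055 -0.82 3.756
endloop
endfacet
facet normal -0.939 0.292 0.179
outer loop
vertex 2.055 -0.82 3.756
vertex 1.488 -2.266 3.142
vertex 1.923 -1.56 4.271
endloop
endfacet
facet normal 0.311 0.505 0.805
outer loop
vertex 2.055 -0.82 3.756
vertex 1.923 -1.56 4.271
vertex 2.877 -1.467 3.844
endloop
endfacet
facet normal -0.310 -0.505 -0.806
outer loop
vertex 1.488 -2.266 3.142
vertex 2.443 -2.173 2.716
vertex 2.074 -2.936 3.336
endloop
endfacet
facet normal -0.700 -0.452 0.553
outer loop
vertex 1.488 -2.266 3.142
vertex 2.074 -2.936 3.336
vertex 1.923 -1.56 4.271
endloop
endfacet
facet normal -0.700 -0.452 0.553
outer loop
vertex 1.923 -1.56 4.271
vertex 2.074 -2.936 3.336
vertex 2.509 -2.231 4.464
endloop
endfacet
facet normal 0.312 0.504 0.806
outer loop
vertex 1.923 -1.56 4.271
vertex 2.509 -2.231 4.464
vertex 2.877 -1.467 3.844
endloop
endfacet
facet normal -0.311 -0.504 -0.806
outer loop
vertex 2.074 -2.936 3.336
vertex 2.443 -2.173 2.716
vertex 2.938 -3.031 3.062
endloop
endfacet
facet normal 0.067 -0.858 0.510
outer loop
vertex 2.074 -2.936 3.336
vertex 2.938 -3.031 3.062
vertex 2.509 -2.231 4.464
endloop
endfacet
facet normal 0.067 -0.858 0.510
outer loop
vertex 2.509 -2.231 4.464
vertex 2.938 -3.031 3.062
vertex 3.373 -2.326 4.19
endloop
endfacet
facet normal 0.311 0.504 0.806
outer loop
vertex 2.509 -2.231 4.464
vertex 3.373 -2.326 4.19
vertex 2.877 -1.467 3.844
endloop
endfacet
facet normal -0.311 -0.504 -0.806
outer loop
vertex 2.938 -3.031 3.062
vertex 2.443 -2.173 2.716
vertex 3.429 -2.48 2.528
endloop
endfacet
facet normal 0.783 -0.617 0.084
outer loop
vertex 2.938 -3.031 3.062
vertex 3.429 -2.48 2.528
vertex 3.373 -2.326 4.19
endloop
endfacet
facet normal 0.783 -0.616 0.083
outer loop
vertex 3.373 -2.326 4.19
vertex 3.429 -2.48 2.528
vertex 3.864 -1.774 3.656
endloop
endfacet
facet normal 0.310 0.504 0.806
outer loop
vertex 3.373 -2.326 4.19
vertex 3.864 -1.774 3.656
vertex 2.877 -1.467 3.844
endloop
endfacet

endsolid


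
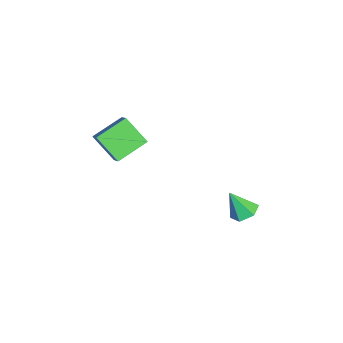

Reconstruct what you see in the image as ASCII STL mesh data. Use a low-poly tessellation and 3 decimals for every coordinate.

solid 
facet normal 0.040 0.480 -0.876
outer loop
vertex 1.147 2.413 -2.694
vertex 0.676 2.03 -2.925
vertex 0.524 2.587 -2.627
endloop
endfacet
facet normal 0.244 0.573 0.782
outer loop
vertex 1.147 2.413 -2.694
vertex 0.524 2.587 -2.627
vertex 0.624 1.41 -1.795
endloop
endfacet
facet normal 0.040 0.480 -0.876
outer loop
vertex 0.524 2.587 -2.627
vertex 0.676 2.03 -2.925
vertex 0.053 2.204 -2.858
endloop
endfacet
facet normal -0.646 0.403 0.648
outer loop
vertex 0.524 2.587 -2.627
vertex 0.053 2.204 -2.858
vertex 0.624 1.41 -1.795
endloop
endfacet
facet normal 0.040 0.480 -0.876
outer loop
vertex 0.053 2.204 -2.858
vertex 0.676 2.03 -2.925
vertex 0.204 1.646 -3.157
endloop
endfacet
facet normal -0.907 -0.362 0.217
outer loop
vertex 0.053 2.204 -2.858
vertex 0.204 1.646 -3.157
vertex 0.624 1.41 -1.795
endloop
endfacet
facet normal 0.039 0.481 -0.876
outer loop
vertex 0.204 1.646 -3.157
vertex 0.676 2.03 -2.925
vertex 0.827 1.473 -3.224
endloop
endfacet
facet normal -0.275 -0.958 -0.081
outer loop
vertex 0.204 1.646 -3.157
vertex 0.827 1.473 -3.224
vertex 0.624 1.41 -1.795
endloop
endfacet
facet normal 0.040 0.481 -0.876
outer loop
vertex 0.827 1.473 -3.224
vertex 0.676 2.03 -2.925
vertex 1.298 1.856 -2.992
endloop
endfacet
facet normal 0.614 -0.787 0.053
outer loop
vertex 0.827 1.473 -3.224
vertex 1.298 1.856 -2.992
vertex 0.624 1.41 -1.795
endloop
endfacet
facet normal 0.040 0.480 -0.877
outer loop
vertex 1.298 1.856 -2.992
vertex 0.676 2.03 -2.925
vertex 1.147 2.413 -2.694
endloop
endfacet
facet normal 0.875 -0.022 0.484
outer loop
vertex 1.298 1.856 -2.992
vertex 1.147 2.413 -2.694
vertex 0.624 1.41 -1.795
endloop
endfacet
facet normal -0.551 0.741 0.384
outer loop
vertex -0.693 -2.945 1.544
vertex 0.106 -2.696 2.211
vertex -0.171 -2.063 0.59
endloop
endfacet
facet normal -0.747 -0.232 -0.623
outer loop
vertex 0.634 -3.144 0.029
vertex -0.693 -2.945 1.544
vertex -0.171 -2.063 0.59
endloop
endfacet
facet normal -0.551 0.741 0.384
outer loop
vertex -0.171 -2.063 0.59
vertex 0.106 -2.696 2.211
vertex 0.628 -1.814 1.257
endloop
endfacet
facet normal 0.372 0.631 -0.681
outer loop
vertex 0.628 -1.814 1.257
vertex 0.634 -3.144 0.029
vertex -0.171 -2.063 0.59
endloop
endfacet
facet normal -0.372 -0.631 0.681
outer loop
vertex -0.693 -2.945 1.544
vertex 0.911 -3.777 1.65
vertex 0.106 -2.696 2.211
endloop
endfacet
facet normal -0.747 -0.232 -0.623
outer loop
vertex 0.112 -4.026 0.983
vertex -0.693 -2.945 1.544
vertex 0.634 -3.144 0.029
endloop
endfacet
facet normal -0.372 -0.631 0.681
outer loop
vertex 0.112 -4.026 0.983
vertex 0.911 -3.777 1.65
vertex -0.693 -2.945 1.544
endloop
endfacet
facet normal 0.747 0.232 0.623
outer loop
vertex 0.106 -2.696 2.211
vertex 0.911 -3.777 1.65
vertex 0.628 -1.814 1.257
endloop
endfacet
facet normal 0.372 0.631 -0.681
outer loop
vertex 1.433 -2.895 0.696
vertex 0.634 -3.144 0.029
vertex 0.628 -1.814 1.257
endloop
endfacet
facet normal 0.747 0.232 0.623
outer loop
vertex 0.628 -1.814 1.257
vertex 0.911 -3.777 1.65
vertex 1.433 -2.895 0.696
endloop
endfacet
facet normal 0.551 -0.741 -0.384
outer loop
vertex 1.433 -2.895 0.696
vertex 0.112 -4.026 0.983
vertex 0.634 -3.144 0.029
endloop
endfacet
facet normal 0.551 -0.741 -0.384
outer loop
vertex 0.911 -3.777 1.65
vertex 0.112 -4.026 0.983
vertex 1.433 -2.895 0.696
endloop
endfacet

endsolid


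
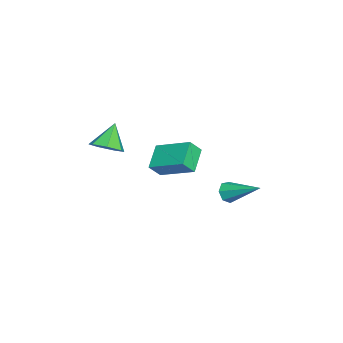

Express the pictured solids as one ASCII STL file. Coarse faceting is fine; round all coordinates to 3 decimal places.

solid 
facet normal 0.578 -0.177 -0.796
outer loop
vertex 0.549 -3.43 3.533
vertex -0.192 -3.598 3.032
vertex 0.235 -2.805 3.166
endloop
endfacet
facet normal 0.360 0.600 0.714
outer loop
vertex 0.549 -3.43 3.533
vertex 0.235 -2.805 3.166
vertex -1.088 -3.322 4.268
endloop
endfacet
facet normal 0.578 -0.176 -0.797
outer loop
vertex 0.235 -2.805 3.166
vertex -0.192 -3.598 3.032
vertex -0.401 -2.777 2.699
endloop
endfacet
facet normal -0.152 0.952 0.264
outer loop
vertex 0.235 -2.805 3.166
vertex -0.401 -2.777 2.699
vertex -1.088 -3.322 4.268
endloop
endfacet
facet normal 0.577 -0.177 -0.797
outer loop
vertex -0.401 -2.777 2.699
vertex -0.192 -3.598 3.032
vertex -0.88 -3.367 2.483
endloop
endfacet
facet normal -0.753 0.650 -0.104
outer loop
vertex -0.401 -2.777 2.699
vertex -0.88 -3.367 2.483
vertex -1.088 -3.322 4.268
endloop
endfacet
facet normal 0.577 -0.177 -0.797
outer loop
vertex -0.88 -3.367 2.483
vertex -0.192 -3.598 3.032
vertex -0.841 -4.13 2.681
endloop
endfacet
facet normal -0.990 -0.080 -0.113
outer loop
vertex -0.88 -3.367 2.483
vertex -0.841 -4.13 2.681
vertex -1.088 -3.322 4.268
endloop
endfacet
facet normal 0.577 -0.178 -0.797
outer loop
vertex -0.841 -4.13 2.681
vertex -0.192 -3.598 3.032
vertex -0.314 -4.493 3.144
endloop
endfacet
facet normal -0.686 -0.686 0.243
outer loop
vertex -0.841 -4.13 2.681
vertex -0.314 -4.493 3.144
vertex -1.088 -3.322 4.268
endloop
endfacet
facet normal 0.578 -0.178 -0.797
outer loop
vertex -0.314 -4.493 3.144
vertex -0.192 -3.598 3.032
vertex 0.305 -4.181 3.523
endloop
endfacet
facet normal -0.067 -0.714 0.697
outer loop
vertex -0.314 -4.493 3.144
vertex 0.305 -4.181 3.523
vertex -1.088 -3.322 4.268
endloop
endfacet
facet normal 0.579 -0.177 -0.796
outer loop
vertex 0.305 -4.181 3.523
vertex -0.192 -3.598 3.032
vertex 0.549 -3.43 3.533
endloop
endfacet
facet normal 0.398 -0.141 0.907
outer loop
vertex 0.305 -4.181 3.523
vertex 0.549 -3.43 3.533
vertex -1.088 -3.322 4.268
endloop
endfacet
facet normal -0.408 0.523 -0.749
outer loop
vertex -1.859 -0.886 1.91
vertex -1.102 0.881 2.731
vertex -0.594 -1.054 1.103
endloop
endfacet
facet normal -0.363 -0.845 -0.392
outer loop
vertex -0.198 -1.561 1.829
vertex -1.859 -0.886 1.91
vertex -0.594 -1.054 1.103
endloop
endfacet
facet normal -0.408 0.523 -0.749
outer loop
vertex -0.594 -1.054 1.103
vertex -1.102 0.881 2.731
vertex 0.163 0.713 1.924
endloop
endfacet
facet normal 0.838 -0.111 -0.534
outer loop
vertex 0.163 0.713 1.924
vertex -0.198 -1.561 1.829
vertex -0.594 -1.054 1.103
endloop
endfacet
facet normal -0.838 0.111 0.534
outer loop
vertex -1.859 -0.886 1.91
vertex -0.706 0.374 3.457
vertex -1.102 0.881 2.731
endloop
endfacet
facet normal -0.363 -0.845 -0.392
outer loop
vertex -1.463 -1.393 2.636
vertex -1.859 -0.886 1.91
vertex -0.198 -1.561 1.829
endloop
endfacet
facet normal -0.838 0.111 0.534
outer loop
vertex -1.463 -1.393 2.636
vertex -0.706 0.374 3.457
vertex -1.859 -0.886 1.91
endloop
endfacet
facet normal 0.363 0.845 0.392
outer loop
vertex -1.102 0.881 2.731
vertex -0.706 0.374 3.457
vertex 0.163 0.713 1.924
endloop
endfacet
facet normal 0.838 -0.111 -0.534
outer loop
vertex 0.559 0.206 2.65
vertex -0.198 -1.561 1.829
vertex 0.163 0.713 1.924
endloop
endfacet
facet normal 0.363 0.845 0.392
outer loop
vertex 0.163 0.713 1.924
vertex -0.706 0.374 3.457
vertex 0.559 0.206 2.65
endloop
endfacet
facet normal 0.408 -0.523 0.749
outer loop
vertex 0.559 0.206 2.65
vertex -1.463 -1.393 2.636
vertex -0.198 -1.561 1.829
endloop
endfacet
facet normal 0.408 -0.523 0.749
outer loop
vertex -0.706 0.374 3.457
vertex -1.463 -1.393 2.636
vertex 0.559 0.206 2.65
endloop
endfacet
facet normal -0.399 -0.796 -0.455
outer loop
vertex -2.573 2.151 -1.833
vertex -2.884 1.982 -1.265
vertex -3.104 2.376 -1.761
endloop
endfacet
facet normal 0.184 0.665 -0.724
outer loop
vertex -2.573 2.151 -1.833
vertex -3.104 2.376 -1.761
vertex -2.036 3.678 -0.295
endloop
endfacet
facet normal -0.399 -0.796 -0.456
outer loop
vertex -3.104 2.376 -1.761
vertex -2.884 1.982 -1.265
vertex -3.47 2.304 -1.315
endloop
endfacet
facet normal -0.533 0.787 -0.310
outer loop
vertex -3.104 2.376 -1.761
vertex -3.47 2.304 -1.315
vertex -2.036 3.678 -0.295
endloop
endfacet
facet normal -0.399 -0.796 -0.455
outer loop
vertex -3.47 2.304 -1.315
vertex -2.884 1.982 -1.265
vertex -3.395 1.99 -0.831
endloop
endfacet
facet normal -0.765 0.480 0.430
outer loop
vertex -3.47 2.304 -1.315
vertex -3.395 1.99 -0.831
vertex -2.036 3.678 -0.295
endloop
endfacet
facet normal -0.399 -0.796 -0.455
outer loop
vertex -3.395 1.99 -0.831
vertex -2.884 1.982 -1.265
vertex -2.935 1.67 -0.674
endloop
endfacet
facet normal -0.339 -0.026 0.940
outer loop
vertex -3.395 1.99 -0.831
vertex -2.935 1.67 -0.674
vertex -2.036 3.678 -0.295
endloop
endfacet
facet normal -0.399 -0.796 -0.455
outer loop
vertex -2.935 1.67 -0.674
vertex -2.884 1.982 -1.265
vertex -2.437 1.585 -0.962
endloop
endfacet
facet normal 0.424 -0.348 0.836
outer loop
vertex -2.935 1.67 -0.674
vertex -2.437 1.585 -0.962
vertex -2.036 3.678 -0.295
endloop
endfacet
facet normal -0.399 -0.796 -0.455
outer loop
vertex -2.437 1.585 -0.962
vertex -2.884 1.982 -1.265
vertex -2.276 1.799 -1.478
endloop
endfacet
facet normal 0.950 -0.244 0.195
outer loop
vertex -2.437 1.585 -0.962
vertex -2.276 1.799 -1.478
vertex -2.036 3.678 -0.295
endloop
endfacet
facet normal -0.399 -0.796 -0.455
outer loop
vertex -2.276 1.799 -1.478
vertex -2.884 1.982 -1.265
vertex -2.573 2.151 -1.833
endloop
endfacet
facet normal 0.842 0.207 -0.499
outer loop
vertex -2.276 1.799 -1.478
vertex -2.573 2.151 -1.833
vertex -2.036 3.678 -0.295
endloop
endfacet

endsolid


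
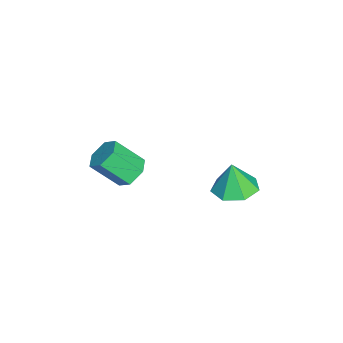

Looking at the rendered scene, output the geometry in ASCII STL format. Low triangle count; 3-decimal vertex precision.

solid 
facet normal 0.064 0.122 -0.990
outer loop
vertex -2.431 3.457 -2.356
vertex -3.201 3.065 -2.454
vertex -3.034 3.911 -2.339
endloop
endfacet
facet normal 0.469 0.598 0.650
outer loop
vertex -2.431 3.457 -2.356
vertex -3.034 3.911 -2.339
vertex -3.279 2.915 -1.246
endloop
endfacet
facet normal 0.064 0.122 -0.990
outer loop
vertex -3.034 3.911 -2.339
vertex -3.201 3.065 -2.454
vertex -3.763 3.727 -2.409
endloop
endfacet
facet normal -0.247 0.743 0.622
outer loop
vertex -3.034 3.911 -2.339
vertex -3.763 3.727 -2.409
vertex -3.279 2.915 -1.246
endloop
endfacet
facet normal 0.065 0.122 -0.990
outer loop
vertex -3.763 3.727 -2.409
vertex -3.201 3.065 -2.454
vertex -4.069 3.045 -2.513
endloop
endfacet
facet normal -0.802 0.279 0.529
outer loop
vertex -3.763 3.727 -2.409
vertex -4.069 3.045 -2.513
vertex -3.279 2.915 -1.246
endloop
endfacet
facet normal 0.064 0.123 -0.990
outer loop
vertex -4.069 3.045 -2.513
vertex -3.201 3.065 -2.454
vertex -3.721 2.377 -2.573
endloop
endfacet
facet normal -0.779 -0.446 0.440
outer loop
vertex -4.069 3.045 -2.513
vertex -3.721 2.377 -2.573
vertex -3.279 2.915 -1.246
endloop
endfacet
facet normal 0.065 0.122 -0.990
outer loop
vertex -3.721 2.377 -2.573
vertex -3.201 3.065 -2.454
vertex -2.982 2.227 -2.543
endloop
endfacet
facet normal -0.197 -0.884 0.424
outer loop
vertex -3.721 2.377 -2.573
vertex -2.982 2.227 -2.543
vertex -3.279 2.915 -1.246
endloop
endfacet
facet normal 0.064 0.122 -0.991
outer loop
vertex -2.982 2.227 -2.543
vertex -3.201 3.065 -2.454
vertex -2.408 2.708 -2.447
endloop
endfacet
facet normal 0.510 -0.706 0.491
outer loop
vertex -2.982 2.227 -2.543
vertex -2.408 2.708 -2.447
vertex -3.279 2.915 -1.246
endloop
endfacet
facet normal 0.064 0.122 -0.990
outer loop
vertex -2.408 2.708 -2.447
vertex -3.201 3.065 -2.454
vertex -2.431 3.457 -2.356
endloop
endfacet
facet normal 0.805 -0.047 0.592
outer loop
vertex -2.408 2.708 -2.447
vertex -2.431 3.457 -2.356
vertex -3.279 2.915 -1.246
endloop
endfacet
facet normal -0.028 0.712 -0.702
outer loop
vertex -1.711 -0.354 -1.223
vertex -2.38 -0.385 -1.228
vertex -2.067 0.037 -0.812
endloop
endfacet
facet normal 0.847 0.391 0.362
outer loop
vertex -1.711 -0.354 -1.223
vertex -2.067 0.037 -0.812
vertex -1.671 -1.343 -0.248
endloop
endfacet
facet normal 0.846 0.391 0.363
outer loop
vertex -1.671 -1.343 -0.248
vertex -2.067 0.037 -0.812
vertex -2.028 -0.952 0.163
endloop
endfacet
facet normal 0.030 -0.711 0.702
outer loop
vertex -1.671 -1.343 -0.248
vertex -2.028 -0.952 0.163
vertex -2.34 -1.375 -0.252
endloop
endfacet
facet normal -0.028 0.712 -0.702
outer loop
vertex -2.067 0.037 -0.812
vertex -2.38 -0.385 -1.228
vertex -2.736 0.006 -0.817
endloop
endfacet
facet normal -0.038 0.701 0.712
outer loop
vertex -2.067 0.037 -0.812
vertex -2.736 0.006 -0.817
vertex -2.028 -0.952 0.163
endloop
endfacet
facet normal -0.038 0.701 0.712
outer loop
vertex -2.028 -0.952 0.163
vertex -2.736 0.006 -0.817
vertex -2.697 -0.984 0.159
endloop
endfacet
facet normal 0.030 -0.711 0.702
outer loop
vertex -2.028 -0.952 0.163
vertex -2.697 -0.984 0.159
vertex -2.34 -1.375 -0.252
endloop
endfacet
facet normal -0.030 0.711 -0.702
outer loop
vertex -2.736 0.006 -0.817
vertex -2.38 -0.385 -1.228
vertex -3.049 -0.417 -1.232
endloop
endfacet
facet normal -0.884 0.310 0.350
outer loop
vertex -2.736 0.006 -0.817
vertex -3.049 -0.417 -1.232
vertex -2.697 -0.984 0.159
endloop
endfacet
facet normal -0.884 0.309 0.350
outer loop
vertex -2.697 -0.984 0.159
vertex -3.049 -0.417 -1.232
vertex -3.009 -1.406 -0.257
endloop
endfacet
facet normal 0.028 -0.712 0.702
outer loop
vertex -2.697 -0.984 0.159
vertex -3.009 -1.406 -0.257
vertex -2.34 -1.375 -0.252
endloop
endfacet
facet normal -0.030 0.711 -0.702
outer loop
vertex -3.049 -0.417 -1.232
vertex -2.38 -0.385 -1.228
vertex -2.692 -0.808 -1.643
endloop
endfacet
facet normal -0.846 -0.391 -0.362
outer loop
vertex -3.049 -0.417 -1.232
vertex -2.692 -0.808 -1.643
vertex -3.009 -1.406 -0.257
endloop
endfacet
facet normal -0.847 -0.390 -0.362
outer loop
vertex -3.009 -1.406 -0.257
vertex -2.692 -0.808 -1.643
vertex -2.653 -1.797 -0.668
endloop
endfacet
facet normal 0.028 -0.712 0.702
outer loop
vertex -3.009 -1.406 -0.257
vertex -2.653 -1.797 -0.668
vertex -2.34 -1.375 -0.252
endloop
endfacet
facet normal -0.030 0.711 -0.702
outer loop
vertex -2.692 -0.808 -1.643
vertex -2.38 -0.385 -1.228
vertex -2.023 -0.776 -1.639
endloop
endfacet
facet normal 0.038 -0.701 -0.712
outer loop
vertex -2.692 -0.808 -1.643
vertex -2.023 -0.776 -1.639
vertex -2.653 -1.797 -0.668
endloop
endfacet
facet normal 0.038 -0.701 -0.712
outer loop
vertex -2.653 -1.797 -0.668
vertex -2.023 -0.776 -1.639
vertex -1.984 -1.766 -0.663
endloop
endfacet
facet normal 0.028 -0.712 0.702
outer loop
vertex -2.653 -1.797 -0.668
vertex -1.984 -1.766 -0.663
vertex -2.34 -1.375 -0.252
endloop
endfacet
facet normal -0.028 0.712 -0.702
outer loop
vertex -2.023 -0.776 -1.639
vertex -2.38 -0.385 -1.228
vertex -1.711 -0.354 -1.223
endloop
endfacet
facet normal 0.884 -0.310 -0.349
outer loop
vertex -2.023 -0.776 -1.639
vertex -1.711 -0.354 -1.223
vertex -1.984 -1.766 -0.663
endloop
endfacet
facet normal 0.884 -0.310 -0.351
outer loop
vertex -1.984 -1.766 -0.663
vertex -1.711 -0.354 -1.223
vertex -1.671 -1.343 -0.248
endloop
endfacet
facet normal 0.030 -0.711 0.702
outer loop
vertex -1.984 -1.766 -0.663
vertex -1.671 -1.343 -0.248
vertex -2.34 -1.375 -0.252
endloop
endfacet

endsolid


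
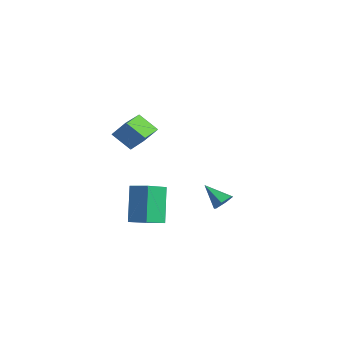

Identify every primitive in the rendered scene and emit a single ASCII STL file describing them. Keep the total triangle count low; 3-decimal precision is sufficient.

solid 
facet normal 0.726 0.307 -0.615
outer loop
vertex 1.423 2.566 -2.415
vertex 1.089 2.364 -2.91
vertex 1.017 2.954 -2.701
endloop
endfacet
facet normal -0.041 0.565 0.824
outer loop
vertex 1.423 2.566 -2.415
vertex 1.017 2.954 -2.701
vertex 0.071 1.936 -2.05
endloop
endfacet
facet normal 0.727 0.306 -0.614
outer loop
vertex 1.017 2.954 -2.701
vertex 1.089 2.364 -2.91
vertex 0.684 2.752 -3.196
endloop
endfacet
facet normal -0.672 0.724 0.156
outer loop
vertex 1.017 2.954 -2.701
vertex 0.684 2.752 -3.196
vertex 0.071 1.936 -2.05
endloop
endfacet
facet normal 0.727 0.306 -0.614
outer loop
vertex 0.684 2.752 -3.196
vertex 1.089 2.364 -2.91
vertex 0.756 2.162 -3.405
endloop
endfacet
facet normal -0.895 0.048 -0.444
outer loop
vertex 0.684 2.752 -3.196
vertex 0.756 2.162 -3.405
vertex 0.071 1.936 -2.05
endloop
endfacet
facet normal 0.727 0.306 -0.614
outer loop
vertex 0.756 2.162 -3.405
vertex 1.089 2.364 -2.91
vertex 1.161 1.774 -3.119
endloop
endfacet
facet normal -0.487 -0.787 -0.378
outer loop
vertex 0.756 2.162 -3.405
vertex 1.161 1.774 -3.119
vertex 0.071 1.936 -2.05
endloop
endfacet
facet normal 0.727 0.306 -0.614
outer loop
vertex 1.161 1.774 -3.119
vertex 1.089 2.364 -2.91
vertex 1.494 1.976 -2.624
endloop
endfacet
facet normal 0.143 -0.946 0.290
outer loop
vertex 1.161 1.774 -3.119
vertex 1.494 1.976 -2.624
vertex 0.071 1.936 -2.05
endloop
endfacet
facet normal 0.727 0.305 -0.615
outer loop
vertex 1.494 1.976 -2.624
vertex 1.089 2.364 -2.91
vertex 1.423 2.566 -2.415
endloop
endfacet
facet normal 0.367 -0.271 0.890
outer loop
vertex 1.494 1.976 -2.624
vertex 1.423 2.566 -2.415
vertex 0.071 1.936 -2.05
endloop
endfacet
facet normal -0.660 -0.419 0.624
outer loop
vertex 2.057 -3.572 4.378
vertex 0.966 -2.227 4.127
vertex 1.629 -4.065 3.594
endloop
endfacet
facet normal 0.624 -0.768 0.143
outer loop
vertex 2.434 -3.553 2.833
vertex 2.057 -3.572 4.378
vertex 1.629 -4.065 3.594
endloop
endfacet
facet normal -0.659 -0.419 0.624
outer loop
vertex 1.629 -4.065 3.594
vertex 0.966 -2.227 4.127
vertex 0.538 -2.72 3.344
endloop
endfacet
facet normal -0.419 -0.483 -0.769
outer loop
vertex 0.538 -2.72 3.344
vertex 2.434 -3.553 2.833
vertex 1.629 -4.065 3.594
endloop
endfacet
facet normal 0.419 0.483 0.769
outer loop
vertex 2.057 -3.572 4.378
vertex 1.771 -1.715 3.366
vertex 0.966 -2.227 4.127
endloop
endfacet
facet normal 0.624 -0.768 0.143
outer loop
vertex 2.862 -3.06 3.616
vertex 2.057 -3.572 4.378
vertex 2.434 -3.553 2.833
endloop
endfacet
facet normal 0.420 0.483 0.768
outer loop
vertex 2.862 -3.06 3.616
vertex 1.771 -1.715 3.366
vertex 2.057 -3.572 4.378
endloop
endfacet
facet normal -0.624 0.768 -0.143
outer loop
vertex 0.966 -2.227 4.127
vertex 1.771 -1.715 3.366
vertex 0.538 -2.72 3.344
endloop
endfacet
facet normal -0.420 -0.484 -0.768
outer loop
vertex 1.343 -2.208 2.582
vertex 2.434 -3.553 2.833
vertex 0.538 -2.72 3.344
endloop
endfacet
facet normal -0.624 0.768 -0.143
outer loop
vertex 0.538 -2.72 3.344
vertex 1.771 -1.715 3.366
vertex 1.343 -2.208 2.582
endloop
endfacet
facet normal 0.660 0.419 -0.624
outer loop
vertex 1.343 -2.208 2.582
vertex 2.862 -3.06 3.616
vertex 2.434 -3.553 2.833
endloop
endfacet
facet normal 0.660 0.419 -0.624
outer loop
vertex 1.771 -1.715 3.366
vertex 2.862 -3.06 3.616
vertex 1.343 -2.208 2.582
endloop
endfacet
facet normal -0.413 0.295 0.862
outer loop
vertex 1.871 -2.327 -0.092
vertex 1.471 -1.079 -0.711
vertex 0.96 -2.762 -0.38
endloop
endfacet
facet normal 0.276 -0.861 0.427
outer loop
vertex 1.829 -3.381 -2.189
vertex 1.871 -2.327 -0.092
vertex 0.96 -2.762 -0.38
endloop
endfacet
facet normal -0.414 0.295 0.861
outer loop
vertex 0.96 -2.762 -0.38
vertex 1.471 -1.079 -0.711
vertex 0.56 -1.514 -1.0
endloop
endfacet
facet normal -0.868 -0.415 -0.275
outer loop
vertex 0.56 -1.514 -1.0
vertex 1.829 -3.381 -2.189
vertex 0.96 -2.762 -0.38
endloop
endfacet
facet normal 0.868 0.414 0.275
outer loop
vertex 1.871 -2.327 -0.092
vertex 2.34 -1.698 -2.52
vertex 1.471 -1.079 -0.711
endloop
endfacet
facet normal 0.276 -0.861 0.427
outer loop
vertex 2.74 -2.946 -1.9
vertex 1.871 -2.327 -0.092
vertex 1.829 -3.381 -2.189
endloop
endfacet
facet normal 0.867 0.415 0.275
outer loop
vertex 2.74 -2.946 -1.9
vertex 2.34 -1.698 -2.52
vertex 1.871 -2.327 -0.092
endloop
endfacet
facet normal -0.276 0.861 -0.427
outer loop
vertex 1.471 -1.079 -0.711
vertex 2.34 -1.698 -2.52
vertex 0.56 -1.514 -1.0
endloop
endfacet
facet normal -0.868 -0.414 -0.275
outer loop
vertex 1.429 -2.133 -2.808
vertex 1.829 -3.381 -2.189
vertex 0.56 -1.514 -1.0
endloop
endfacet
facet normal -0.276 0.861 -0.427
outer loop
vertex 0.56 -1.514 -1.0
vertex 2.34 -1.698 -2.52
vertex 1.429 -2.133 -2.808
endloop
endfacet
facet normal 0.414 -0.295 -0.861
outer loop
vertex 1.429 -2.133 -2.808
vertex 2.74 -2.946 -1.9
vertex 1.829 -3.381 -2.189
endloop
endfacet
facet normal 0.413 -0.295 -0.861
outer loop
vertex 2.34 -1.698 -2.52
vertex 2.74 -2.946 -1.9
vertex 1.429 -2.133 -2.808
endloop
endfacet

endsolid


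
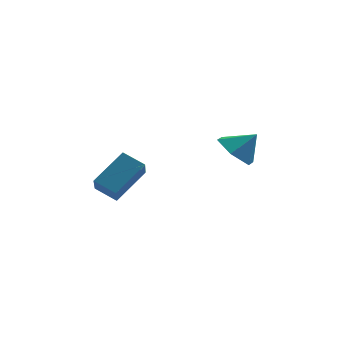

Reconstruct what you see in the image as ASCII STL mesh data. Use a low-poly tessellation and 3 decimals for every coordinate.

solid 
facet normal -0.689 0.012 -0.724
outer loop
vertex 2.206 3.658 2.058
vertex 1.479 3.537 2.748
vertex 1.773 4.466 2.483
endloop
endfacet
facet normal 0.876 0.481 -0.023
outer loop
vertex 2.206 3.658 2.058
vertex 1.773 4.466 2.483
vertex 2.321 3.523 3.632
endloop
endfacet
facet normal -0.689 0.012 -0.724
outer loop
vertex 1.773 4.466 2.483
vertex 1.479 3.537 2.748
vertex 1.046 4.344 3.173
endloop
endfacet
facet normal 0.337 0.800 0.496
outer loop
vertex 1.773 4.466 2.483
vertex 1.046 4.344 3.173
vertex 2.321 3.523 3.632
endloop
endfacet
facet normal -0.690 0.011 -0.724
outer loop
vertex 1.046 4.344 3.173
vertex 1.479 3.537 2.748
vertex 0.752 3.415 3.439
endloop
endfacet
facet normal -0.137 0.313 0.940
outer loop
vertex 1.046 4.344 3.173
vertex 0.752 3.415 3.439
vertex 2.321 3.523 3.632
endloop
endfacet
facet normal -0.690 0.010 -0.724
outer loop
vertex 0.752 3.415 3.439
vertex 1.479 3.537 2.748
vertex 1.186 2.607 3.014
endloop
endfacet
facet normal -0.073 -0.495 0.866
outer loop
vertex 0.752 3.415 3.439
vertex 1.186 2.607 3.014
vertex 2.321 3.523 3.632
endloop
endfacet
facet normal -0.690 0.010 -0.724
outer loop
vertex 1.186 2.607 3.014
vertex 1.479 3.537 2.748
vertex 1.913 2.729 2.323
endloop
endfacet
facet normal 0.467 -0.813 0.348
outer loop
vertex 1.186 2.607 3.014
vertex 1.913 2.729 2.323
vertex 2.321 3.523 3.632
endloop
endfacet
facet normal -0.689 0.011 -0.724
outer loop
vertex 1.913 2.729 2.323
vertex 1.479 3.537 2.748
vertex 2.206 3.658 2.058
endloop
endfacet
facet normal 0.941 -0.324 -0.097
outer loop
vertex 1.913 2.729 2.323
vertex 2.206 3.658 2.058
vertex 2.321 3.523 3.632
endloop
endfacet
facet normal -0.643 -0.504 -0.577
outer loop
vertex -4.146 1.451 2.307
vertex -4.072 2.266 1.514
vertex -3.337 0.937 1.855
endloop
endfacet
facet normal -0.065 -0.715 0.696
outer loop
vertex -2.168 1.854 2.906
vertex -4.146 1.451 2.307
vertex -3.337 0.937 1.855
endloop
endfacet
facet normal -0.643 -0.504 -0.577
outer loop
vertex -3.337 0.937 1.855
vertex -4.072 2.266 1.514
vertex -3.263 1.752 1.062
endloop
endfacet
facet normal 0.764 -0.485 -0.427
outer loop
vertex -3.263 1.752 1.062
vertex -2.168 1.854 2.906
vertex -3.337 0.937 1.855
endloop
endfacet
facet normal -0.764 0.485 0.427
outer loop
vertex -4.146 1.451 2.307
vertex -2.903 3.183 2.565
vertex -4.072 2.266 1.514
endloop
endfacet
facet normal -0.065 -0.715 0.696
outer loop
vertex -2.977 2.368 3.358
vertex -4.146 1.451 2.307
vertex -2.168 1.854 2.906
endloop
endfacet
facet normal -0.764 0.485 0.427
outer loop
vertex -2.977 2.368 3.358
vertex -2.903 3.183 2.565
vertex -4.146 1.451 2.307
endloop
endfacet
facet normal 0.065 0.715 -0.696
outer loop
vertex -4.072 2.266 1.514
vertex -2.903 3.183 2.565
vertex -3.263 1.752 1.062
endloop
endfacet
facet normal 0.764 -0.485 -0.427
outer loop
vertex -2.094 2.669 2.113
vertex -2.168 1.854 2.906
vertex -3.263 1.752 1.062
endloop
endfacet
facet normal 0.065 0.715 -0.696
outer loop
vertex -3.263 1.752 1.062
vertex -2.903 3.183 2.565
vertex -2.094 2.669 2.113
endloop
endfacet
facet normal 0.643 0.504 0.577
outer loop
vertex -2.094 2.669 2.113
vertex -2.977 2.368 3.358
vertex -2.168 1.854 2.906
endloop
endfacet
facet normal 0.643 0.504 0.577
outer loop
vertex -2.903 3.183 2.565
vertex -2.977 2.368 3.358
vertex -2.094 2.669 2.113
endloop
endfacet

endsolid


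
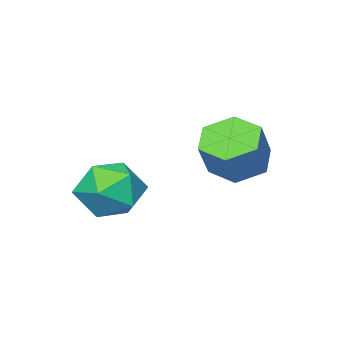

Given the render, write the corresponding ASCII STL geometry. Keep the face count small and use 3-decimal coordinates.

solid 
facet normal -0.337 0.924 0.180
outer loop
vertex 2.641 -2.516 -2.907
vertex 1.599 -2.965 -2.553
vertex 2.473 -2.8 -1.765
endloop
endfacet
facet normal 0.369 0.888 0.275
outer loop
vertex 2.641 -2.516 -2.907
vertex 2.473 -2.8 -1.765
vertex 3.502 -3.063 -2.298
endloop
endfacet
facet normal 0.663 0.668 -0.337
outer loop
vertex 2.641 -2.516 -2.907
vertex 3.502 -3.063 -2.298
vertex 3.264 -3.391 -3.415
endloop
endfacet
facet normal 0.138 0.569 -0.811
outer loop
vertex 2.641 -2.516 -2.907
vertex 3.264 -3.391 -3.415
vertex 2.088 -3.33 -3.572
endloop
endfacet
facet normal -0.480 0.727 -0.491
outer loop
vertex 2.641 -2.516 -2.907
vertex 2.088 -3.33 -3.572
vertex 1.599 -2.965 -2.553
endloop
endfacet
facet normal 0.500 0.392 0.772
outer loop
vertex 3.502 -3.063 -2.298
vertex 2.473 -2.8 -1.765
vertex 2.992 -3.85 -1.568
endloop
endfacet
facet normal -0.643 0.452 0.618
outer loop
vertex 2.473 -2.8 -1.765
vertex 1.599 -2.965 -2.553
vertex 1.816 -3.789 -1.725
endloop
endfacet
facet normal -0.874 0.133 -0.467
outer loop
vertex 1.599 -2.965 -2.553
vertex 2.088 -3.33 -3.572
vertex 1.578 -4.117 -2.842
endloop
endfacet
facet normal 0.125 -0.123 -0.985
outer loop
vertex 2.088 -3.33 -3.572
vertex 3.264 -3.391 -3.415
vertex 2.607 -4.38 -3.375
endloop
endfacet
facet normal 0.975 0.037 -0.219
outer loop
vertex 3.264 -3.391 -3.415
vertex 3.502 -3.063 -2.298
vertex 3.481 -4.215 -2.587
endloop
endfacet
facet normal -0.138 -0.569 0.811
outer loop
vertex 2.439 -4.664 -2.233
vertex 2.992 -3.85 -1.568
vertex 1.816 -3.789 -1.725
endloop
endfacet
facet normal -0.663 -0.668 0.337
outer loop
vertex 2.439 -4.664 -2.233
vertex 1.816 -3.789 -1.725
vertex 1.578 -4.117 -2.842
endloop
endfacet
facet normal -0.369 -0.888 -0.275
outer loop
vertex 2.439 -4.664 -2.233
vertex 1.578 -4.117 -2.842
vertex 2.607 -4.38 -3.375
endloop
endfacet
facet normal 0.337 -0.924 -0.180
outer loop
vertex 2.439 -4.664 -2.233
vertex 2.607 -4.38 -3.375
vertex 3.481 -4.215 -2.587
endloop
endfacet
facet normal 0.480 -0.727 0.491
outer loop
vertex 2.439 -4.664 -2.233
vertex 3.481 -4.215 -2.587
vertex 2.992 -3.85 -1.568
endloop
endfacet
facet normal -0.125 0.123 0.985
outer loop
vertex 1.816 -3.789 -1.725
vertex 2.992 -3.85 -1.568
vertex 2.473 -2.8 -1.765
endloop
endfacet
facet normal -0.975 -0.037 0.219
outer loop
vertex 1.578 -4.117 -2.842
vertex 1.816 -3.789 -1.725
vertex 1.599 -2.965 -2.553
endloop
endfacet
facet normal -0.500 -0.392 -0.772
outer loop
vertex 2.607 -4.38 -3.375
vertex 1.578 -4.117 -2.842
vertex 2.088 -3.33 -3.572
endloop
endfacet
facet normal 0.643 -0.452 -0.618
outer loop
vertex 3.481 -4.215 -2.587
vertex 2.607 -4.38 -3.375
vertex 3.264 -3.391 -3.415
endloop
endfacet
facet normal 0.874 -0.133 0.467
outer loop
vertex 2.992 -3.85 -1.568
vertex 3.481 -4.215 -2.587
vertex 3.502 -3.063 -2.298
endloop
endfacet
facet normal -0.534 -0.231 -0.814
outer loop
vertex 0.168 -1.888 -2.025
vertex -0.618 -1.372 -1.656
vertex 0.065 -0.906 -2.236
endloop
endfacet
facet normal 0.839 -0.029 -0.543
outer loop
vertex 0.168 -1.888 -2.025
vertex 0.065 -0.906 -2.236
vertex 0.964 -1.544 -0.813
endloop
endfacet
facet normal 0.839 -0.028 -0.543
outer loop
vertex 0.964 -1.544 -0.813
vertex 0.065 -0.906 -2.236
vertex 0.86 -0.561 -1.025
endloop
endfacet
facet normal 0.534 0.232 0.813
outer loop
vertex 0.964 -1.544 -0.813
vertex 0.86 -0.561 -1.025
vertex 0.178 -1.028 -0.444
endloop
endfacet
facet normal -0.534 -0.231 -0.814
outer loop
vertex 0.065 -0.906 -2.236
vertex -0.618 -1.372 -1.656
vertex -0.721 -0.39 -1.867
endloop
endfacet
facet normal 0.331 0.828 -0.453
outer loop
vertex 0.065 -0.906 -2.236
vertex -0.721 -0.39 -1.867
vertex 0.86 -0.561 -1.025
endloop
endfacet
facet normal 0.331 0.828 -0.453
outer loop
vertex 0.86 -0.561 -1.025
vertex -0.721 -0.39 -1.867
vertex 0.074 -0.045 -0.656
endloop
endfacet
facet normal 0.534 0.232 0.813
outer loop
vertex 0.86 -0.561 -1.025
vertex 0.074 -0.045 -0.656
vertex 0.178 -1.028 -0.444
endloop
endfacet
facet normal -0.534 -0.231 -0.814
outer loop
vertex -0.721 -0.39 -1.867
vertex -0.618 -1.372 -1.656
vertex -1.404 -0.856 -1.287
endloop
endfacet
facet normal -0.508 0.857 0.090
outer loop
vertex -0.721 -0.39 -1.867
vertex -1.404 -0.856 -1.287
vertex 0.074 -0.045 -0.656
endloop
endfacet
facet normal -0.509 0.856 0.091
outer loop
vertex 0.074 -0.045 -0.656
vertex -1.404 -0.856 -1.287
vertex -0.608 -0.512 -0.075
endloop
endfacet
facet normal 0.534 0.232 0.813
outer loop
vertex 0.074 -0.045 -0.656
vertex -0.608 -0.512 -0.075
vertex 0.178 -1.028 -0.444
endloop
endfacet
facet normal -0.534 -0.232 -0.813
outer loop
vertex -1.404 -0.856 -1.287
vertex -0.618 -1.372 -1.656
vertex -1.3 -1.839 -1.075
endloop
endfacet
facet normal -0.839 0.028 0.543
outer loop
vertex -1.404 -0.856 -1.287
vertex -1.3 -1.839 -1.075
vertex -0.608 -0.512 -0.075
endloop
endfacet
facet normal -0.839 0.029 0.543
outer loop
vertex -0.608 -0.512 -0.075
vertex -1.3 -1.839 -1.075
vertex -0.505 -1.494 0.136
endloop
endfacet
facet normal 0.534 0.231 0.814
outer loop
vertex -0.608 -0.512 -0.075
vertex -0.505 -1.494 0.136
vertex 0.178 -1.028 -0.444
endloop
endfacet
facet normal -0.534 -0.232 -0.813
outer loop
vertex -1.3 -1.839 -1.075
vertex -0.618 -1.372 -1.656
vertex -0.514 -2.355 -1.444
endloop
endfacet
facet normal -0.331 -0.828 0.453
outer loop
vertex -1.3 -1.839 -1.075
vertex -0.514 -2.355 -1.444
vertex -0.505 -1.494 0.136
endloop
endfacet
facet normal -0.331 -0.828 0.453
outer loop
vertex -0.505 -1.494 0.136
vertex -0.514 -2.355 -1.444
vertex 0.281 -2.01 -0.233
endloop
endfacet
facet normal 0.534 0.231 0.814
outer loop
vertex -0.505 -1.494 0.136
vertex 0.281 -2.01 -0.233
vertex 0.178 -1.028 -0.444
endloop
endfacet
facet normal -0.534 -0.232 -0.813
outer loop
vertex -0.514 -2.355 -1.444
vertex -0.618 -1.372 -1.656
vertex 0.168 -1.888 -2.025
endloop
endfacet
facet normal 0.509 -0.856 -0.090
outer loop
vertex -0.514 -2.355 -1.444
vertex 0.168 -1.888 -2.025
vertex 0.281 -2.01 -0.233
endloop
endfacet
facet normal 0.508 -0.857 -0.090
outer loop
vertex 0.281 -2.01 -0.233
vertex 0.168 -1.888 -2.025
vertex 0.964 -1.544 -0.813
endloop
endfacet
facet normal 0.534 0.231 0.814
outer loop
vertex 0.281 -2.01 -0.233
vertex 0.964 -1.544 -0.813
vertex 0.178 -1.028 -0.444
endloop
endfacet

endsolid
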